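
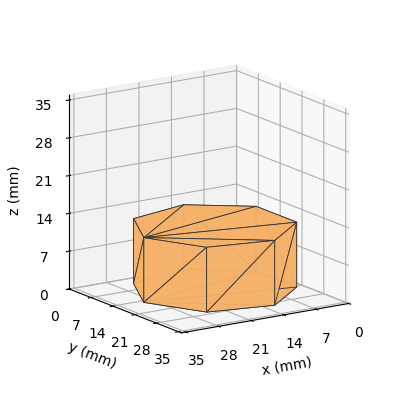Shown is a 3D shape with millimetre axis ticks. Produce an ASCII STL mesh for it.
Reading the render: the shape is a regular 7-sided prism (a cylinder approximated with 7 flat sides), circumscribed radius ≈ 15 mm, height ≈ 12 mm (dimensions read to the nearest mm from the axis ticks). For the STL, each face is triangulated and given an outward normal.

solid part
  facet normal 0.0000 0.0000 -1.0000
    outer loop
      vertex 11.662 29.624 0.000
      vertex 24.352 26.727 0.000
      vertex 30.000 15.000 0.000
    endloop
  endfacet
  facet normal 0.0000 0.0000 -1.0000
    outer loop
      vertex 1.485 21.508 0.000
      vertex 11.662 29.624 0.000
      vertex 30.000 15.000 0.000
    endloop
  endfacet
  facet normal 0.0000 0.0000 -1.0000
    outer loop
      vertex 1.485 8.492 0.000
      vertex 1.485 21.508 0.000
      vertex 30.000 15.000 0.000
    endloop
  endfacet
  facet normal 0.0000 0.0000 -1.0000
    outer loop
      vertex 11.662 0.376 0.000
      vertex 1.485 8.492 0.000
      vertex 30.000 15.000 0.000
    endloop
  endfacet
  facet normal 0.0000 0.0000 -1.0000
    outer loop
      vertex 24.352 3.273 0.000
      vertex 11.662 0.376 0.000
      vertex 30.000 15.000 0.000
    endloop
  endfacet
  facet normal 0.0000 0.0000 1.0000
    outer loop
      vertex 30.000 15.000 12.000
      vertex 24.352 26.727 12.000
      vertex 11.662 29.624 12.000
    endloop
  endfacet
  facet normal 0.0000 0.0000 1.0000
    outer loop
      vertex 30.000 15.000 12.000
      vertex 11.662 29.624 12.000
      vertex 1.485 21.508 12.000
    endloop
  endfacet
  facet normal 0.0000 0.0000 1.0000
    outer loop
      vertex 30.000 15.000 12.000
      vertex 1.485 21.508 12.000
      vertex 1.485 8.492 12.000
    endloop
  endfacet
  facet normal 0.0000 0.0000 1.0000
    outer loop
      vertex 30.000 15.000 12.000
      vertex 1.485 8.492 12.000
      vertex 11.662 0.376 12.000
    endloop
  endfacet
  facet normal 0.0000 0.0000 1.0000
    outer loop
      vertex 30.000 15.000 12.000
      vertex 11.662 0.376 12.000
      vertex 24.352 3.273 12.000
    endloop
  endfacet
  facet normal 0.9010 0.4339 0.0000
    outer loop
      vertex 30.000 15.000 0.000
      vertex 24.352 26.727 0.000
      vertex 24.352 26.727 12.000
    endloop
  endfacet
  facet normal 0.9010 0.4339 0.0000
    outer loop
      vertex 30.000 15.000 0.000
      vertex 24.352 26.727 12.000
      vertex 30.000 15.000 12.000
    endloop
  endfacet
  facet normal 0.2226 0.9749 0.0000
    outer loop
      vertex 24.352 26.727 0.000
      vertex 11.662 29.624 0.000
      vertex 11.662 29.624 12.000
    endloop
  endfacet
  facet normal 0.2226 0.9749 0.0000
    outer loop
      vertex 24.352 26.727 0.000
      vertex 11.662 29.624 12.000
      vertex 24.352 26.727 12.000
    endloop
  endfacet
  facet normal -0.6235 0.7818 0.0000
    outer loop
      vertex 11.662 29.624 0.000
      vertex 1.485 21.508 0.000
      vertex 1.485 21.508 12.000
    endloop
  endfacet
  facet normal -0.6235 0.7818 0.0000
    outer loop
      vertex 11.662 29.624 0.000
      vertex 1.485 21.508 12.000
      vertex 11.662 29.624 12.000
    endloop
  endfacet
  facet normal -1.0000 0.0000 0.0000
    outer loop
      vertex 1.485 21.508 0.000
      vertex 1.485 8.492 0.000
      vertex 1.485 8.492 12.000
    endloop
  endfacet
  facet normal -1.0000 0.0000 0.0000
    outer loop
      vertex 1.485 21.508 0.000
      vertex 1.485 8.492 12.000
      vertex 1.485 21.508 12.000
    endloop
  endfacet
  facet normal -0.6235 -0.7818 0.0000
    outer loop
      vertex 1.485 8.492 0.000
      vertex 11.662 0.376 0.000
      vertex 11.662 0.376 12.000
    endloop
  endfacet
  facet normal -0.6235 -0.7818 0.0000
    outer loop
      vertex 1.485 8.492 0.000
      vertex 11.662 0.376 12.000
      vertex 1.485 8.492 12.000
    endloop
  endfacet
  facet normal 0.2226 -0.9749 0.0000
    outer loop
      vertex 11.662 0.376 0.000
      vertex 24.352 3.273 0.000
      vertex 24.352 3.273 12.000
    endloop
  endfacet
  facet normal 0.2226 -0.9749 0.0000
    outer loop
      vertex 11.662 0.376 0.000
      vertex 24.352 3.273 12.000
      vertex 11.662 0.376 12.000
    endloop
  endfacet
  facet normal 0.9010 -0.4339 0.0000
    outer loop
      vertex 24.352 3.273 0.000
      vertex 30.000 15.000 0.000
      vertex 30.000 15.000 12.000
    endloop
  endfacet
  facet normal 0.9010 -0.4339 0.0000
    outer loop
      vertex 24.352 3.273 0.000
      vertex 30.000 15.000 12.000
      vertex 24.352 3.273 12.000
    endloop
  endfacet
endsolid part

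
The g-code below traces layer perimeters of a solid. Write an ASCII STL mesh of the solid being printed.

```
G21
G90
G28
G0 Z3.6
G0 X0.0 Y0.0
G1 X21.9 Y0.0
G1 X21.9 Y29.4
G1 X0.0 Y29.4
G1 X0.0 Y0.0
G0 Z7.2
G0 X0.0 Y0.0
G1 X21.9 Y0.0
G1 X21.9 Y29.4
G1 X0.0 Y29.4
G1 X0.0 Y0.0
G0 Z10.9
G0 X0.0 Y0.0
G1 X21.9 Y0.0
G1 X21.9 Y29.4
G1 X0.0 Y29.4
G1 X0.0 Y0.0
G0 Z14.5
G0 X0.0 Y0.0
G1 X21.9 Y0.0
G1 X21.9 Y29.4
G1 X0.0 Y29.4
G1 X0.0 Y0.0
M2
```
solid part
  facet normal 0.0000 0.0000 -1.0000
    outer loop
      vertex 21.9 29.4 0.0
      vertex 21.9 0.0 0.0
      vertex 0.0 0.0 0.0
    endloop
  endfacet
  facet normal 0.0000 0.0000 -1.0000
    outer loop
      vertex 0.0 29.4 0.0
      vertex 21.9 29.4 0.0
      vertex 0.0 0.0 0.0
    endloop
  endfacet
  facet normal 0.0000 0.0000 1.0000
    outer loop
      vertex 0.0 0.0 14.5
      vertex 21.9 0.0 14.5
      vertex 21.9 29.4 14.5
    endloop
  endfacet
  facet normal 0.0000 0.0000 1.0000
    outer loop
      vertex 0.0 0.0 14.5
      vertex 21.9 29.4 14.5
      vertex 0.0 29.4 14.5
    endloop
  endfacet
  facet normal 0.0000 -1.0000 0.0000
    outer loop
      vertex 0.0 0.0 0.0
      vertex 21.9 0.0 0.0
      vertex 21.9 0.0 14.5
    endloop
  endfacet
  facet normal 0.0000 -1.0000 0.0000
    outer loop
      vertex 0.0 0.0 0.0
      vertex 21.9 0.0 14.5
      vertex 0.0 0.0 14.5
    endloop
  endfacet
  facet normal 0.0000 1.0000 0.0000
    outer loop
      vertex 21.9 29.4 14.5
      vertex 21.9 29.4 0.0
      vertex 0.0 29.4 0.0
    endloop
  endfacet
  facet normal 0.0000 1.0000 0.0000
    outer loop
      vertex 0.0 29.4 14.5
      vertex 21.9 29.4 14.5
      vertex 0.0 29.4 0.0
    endloop
  endfacet
  facet normal -1.0000 0.0000 0.0000
    outer loop
      vertex 0.0 29.4 14.5
      vertex 0.0 29.4 0.0
      vertex 0.0 0.0 0.0
    endloop
  endfacet
  facet normal -1.0000 0.0000 0.0000
    outer loop
      vertex 0.0 0.0 14.5
      vertex 0.0 29.4 14.5
      vertex 0.0 0.0 0.0
    endloop
  endfacet
  facet normal 1.0000 0.0000 0.0000
    outer loop
      vertex 21.9 0.0 0.0
      vertex 21.9 29.4 0.0
      vertex 21.9 29.4 14.5
    endloop
  endfacet
  facet normal 1.0000 0.0000 0.0000
    outer loop
      vertex 21.9 0.0 0.0
      vertex 21.9 29.4 14.5
      vertex 21.9 0.0 14.5
    endloop
  endfacet
endsolid part

The G0 Z moves step by Δz≈3.6 mm. Every layer's G1 loop is the same polygon, so the solid is a straight extrusion of it from z=0 to z≈14.5. Closing with flat bottom and top caps and triangulating gives 12 facets — a rectangular box, roughly 21.9 × 29.4 mm footprint and 14.5 mm tall.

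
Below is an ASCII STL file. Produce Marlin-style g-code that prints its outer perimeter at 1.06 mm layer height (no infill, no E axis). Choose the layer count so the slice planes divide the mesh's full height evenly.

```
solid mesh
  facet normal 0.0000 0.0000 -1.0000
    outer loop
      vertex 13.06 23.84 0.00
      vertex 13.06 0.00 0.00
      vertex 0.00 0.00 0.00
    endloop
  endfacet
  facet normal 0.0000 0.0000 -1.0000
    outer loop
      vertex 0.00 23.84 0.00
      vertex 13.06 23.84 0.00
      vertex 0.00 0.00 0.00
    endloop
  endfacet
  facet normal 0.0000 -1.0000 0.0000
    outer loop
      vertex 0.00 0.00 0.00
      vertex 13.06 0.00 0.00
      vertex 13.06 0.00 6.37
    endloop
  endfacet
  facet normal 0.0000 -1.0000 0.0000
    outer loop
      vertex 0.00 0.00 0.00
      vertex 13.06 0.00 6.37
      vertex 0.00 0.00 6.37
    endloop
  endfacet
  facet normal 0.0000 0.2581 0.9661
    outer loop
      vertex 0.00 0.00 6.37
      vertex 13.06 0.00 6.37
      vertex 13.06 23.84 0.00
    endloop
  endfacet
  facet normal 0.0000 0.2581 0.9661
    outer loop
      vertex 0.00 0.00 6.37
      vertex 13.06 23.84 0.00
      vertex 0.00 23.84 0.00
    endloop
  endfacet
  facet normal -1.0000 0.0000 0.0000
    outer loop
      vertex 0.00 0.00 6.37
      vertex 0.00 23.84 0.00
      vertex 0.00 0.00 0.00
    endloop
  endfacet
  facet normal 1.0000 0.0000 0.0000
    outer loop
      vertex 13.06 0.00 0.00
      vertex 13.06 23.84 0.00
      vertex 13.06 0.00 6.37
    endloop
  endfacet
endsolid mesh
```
; perimeter-only toolpath
G21 ; units = mm
G90 ; absolute positioning
G28 ; home
; layer 1
G0 Z1.06
G0 X0.00 Y0.00
G1 X13.06 Y0.00
G1 X13.06 Y19.87
G1 X0.00 Y19.87
G1 X0.00 Y0.00
; layer 2
G0 Z2.12
G0 X0.00 Y0.00
G1 X13.06 Y0.00
G1 X13.06 Y15.89
G1 X0.00 Y15.89
G1 X0.00 Y0.00
; layer 3
G0 Z3.19
G0 X0.00 Y0.00
G1 X13.06 Y0.00
G1 X13.06 Y11.92
G1 X0.00 Y11.92
G1 X0.00 Y0.00
; layer 4
G0 Z4.25
G0 X0.00 Y0.00
G1 X13.06 Y0.00
G1 X13.06 Y7.95
G1 X0.00 Y7.95
G1 X0.00 Y0.00
; layer 5
G0 Z5.31
G0 X0.00 Y0.00
G1 X13.06 Y0.00
G1 X13.06 Y3.97
G1 X0.00 Y3.97
G1 X0.00 Y0.00
M2 ; end

The solid is a wedge (ramp): 13.1 × 23.8 mm base, rising to 6.37 mm along the y=0 edge and sloping linearly to z=0 at y=23.8. Slicing at Δz = 1.06 mm — 6 equal slices spanning the solid's height, so layer i sits at z = i·h/6 — gives 5 non-empty perimeters. Each is a 4-segment closed polygon; G0 lifts to the layer z and rapids to the start vertex, then G1 traces the edges. The cross-section shrinks linearly with z (the slice at the apex is degenerate and omitted).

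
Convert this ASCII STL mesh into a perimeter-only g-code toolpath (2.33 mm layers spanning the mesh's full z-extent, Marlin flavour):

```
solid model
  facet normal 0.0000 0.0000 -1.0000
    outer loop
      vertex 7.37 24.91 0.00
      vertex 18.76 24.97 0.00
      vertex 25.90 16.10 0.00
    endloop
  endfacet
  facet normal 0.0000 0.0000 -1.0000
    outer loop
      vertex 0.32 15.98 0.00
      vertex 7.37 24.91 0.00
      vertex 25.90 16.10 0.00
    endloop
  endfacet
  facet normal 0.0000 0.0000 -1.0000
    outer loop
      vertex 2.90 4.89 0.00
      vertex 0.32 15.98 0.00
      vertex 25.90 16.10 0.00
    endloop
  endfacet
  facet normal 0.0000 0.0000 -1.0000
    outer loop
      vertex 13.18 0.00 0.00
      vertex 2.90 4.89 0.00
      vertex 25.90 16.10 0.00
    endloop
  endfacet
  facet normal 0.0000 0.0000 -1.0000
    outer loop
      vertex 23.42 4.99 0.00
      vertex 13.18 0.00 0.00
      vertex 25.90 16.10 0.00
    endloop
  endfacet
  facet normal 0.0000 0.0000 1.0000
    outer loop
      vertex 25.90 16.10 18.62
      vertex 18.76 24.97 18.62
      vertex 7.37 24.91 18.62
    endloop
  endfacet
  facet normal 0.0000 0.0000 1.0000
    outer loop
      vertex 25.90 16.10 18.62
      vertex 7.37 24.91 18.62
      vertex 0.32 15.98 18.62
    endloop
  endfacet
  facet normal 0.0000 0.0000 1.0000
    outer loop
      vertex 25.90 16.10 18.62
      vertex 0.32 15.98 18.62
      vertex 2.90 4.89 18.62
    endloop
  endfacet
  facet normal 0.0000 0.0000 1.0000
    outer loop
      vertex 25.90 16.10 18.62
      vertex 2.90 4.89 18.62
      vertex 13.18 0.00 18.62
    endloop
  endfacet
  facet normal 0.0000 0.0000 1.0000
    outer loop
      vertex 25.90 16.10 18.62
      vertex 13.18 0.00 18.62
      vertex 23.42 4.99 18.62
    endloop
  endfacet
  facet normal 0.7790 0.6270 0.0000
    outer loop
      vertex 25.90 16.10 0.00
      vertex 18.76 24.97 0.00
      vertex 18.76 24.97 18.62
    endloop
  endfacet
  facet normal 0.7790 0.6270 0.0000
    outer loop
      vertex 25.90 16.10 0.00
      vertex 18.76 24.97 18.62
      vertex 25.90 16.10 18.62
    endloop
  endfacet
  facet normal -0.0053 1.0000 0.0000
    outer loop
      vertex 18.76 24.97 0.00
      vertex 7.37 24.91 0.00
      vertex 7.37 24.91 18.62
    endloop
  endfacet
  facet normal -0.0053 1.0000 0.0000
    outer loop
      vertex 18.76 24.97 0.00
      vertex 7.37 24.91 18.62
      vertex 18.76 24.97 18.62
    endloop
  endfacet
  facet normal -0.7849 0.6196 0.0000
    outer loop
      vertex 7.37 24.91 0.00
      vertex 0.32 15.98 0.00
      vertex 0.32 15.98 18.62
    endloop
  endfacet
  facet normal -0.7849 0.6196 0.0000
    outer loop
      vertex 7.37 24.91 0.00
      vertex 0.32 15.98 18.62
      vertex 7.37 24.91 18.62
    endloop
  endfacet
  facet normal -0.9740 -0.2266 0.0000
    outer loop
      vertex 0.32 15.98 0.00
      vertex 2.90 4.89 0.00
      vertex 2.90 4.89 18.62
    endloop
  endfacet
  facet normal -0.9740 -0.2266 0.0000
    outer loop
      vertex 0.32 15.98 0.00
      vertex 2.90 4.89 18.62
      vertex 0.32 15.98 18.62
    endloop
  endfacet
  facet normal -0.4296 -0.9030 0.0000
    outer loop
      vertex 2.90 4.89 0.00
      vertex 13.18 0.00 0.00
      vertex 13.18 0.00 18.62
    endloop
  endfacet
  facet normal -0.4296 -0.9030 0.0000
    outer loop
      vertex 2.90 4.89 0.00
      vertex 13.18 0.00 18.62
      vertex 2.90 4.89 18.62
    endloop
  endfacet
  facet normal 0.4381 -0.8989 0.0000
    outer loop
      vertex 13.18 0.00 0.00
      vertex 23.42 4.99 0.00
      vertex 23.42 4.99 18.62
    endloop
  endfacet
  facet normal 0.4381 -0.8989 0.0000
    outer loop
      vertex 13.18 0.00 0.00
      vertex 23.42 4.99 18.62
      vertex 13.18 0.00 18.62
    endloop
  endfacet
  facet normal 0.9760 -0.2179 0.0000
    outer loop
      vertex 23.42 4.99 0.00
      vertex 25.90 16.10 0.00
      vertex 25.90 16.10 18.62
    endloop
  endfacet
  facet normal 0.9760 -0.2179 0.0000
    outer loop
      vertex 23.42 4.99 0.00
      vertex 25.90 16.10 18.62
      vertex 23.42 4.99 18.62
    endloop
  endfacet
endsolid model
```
; perimeter-only toolpath
G21 ; units = mm
G90 ; absolute positioning
G28 ; home
; layer 1
G0 Z2.33
G0 X25.90 Y16.10
G1 X18.76 Y24.97
G1 X7.37 Y24.91
G1 X0.32 Y15.98
G1 X2.90 Y4.89
G1 X13.18 Y0.00
G1 X23.42 Y4.99
G1 X25.90 Y16.10
; layer 2
G0 Z4.66
G0 X25.90 Y16.10
G1 X18.76 Y24.97
G1 X7.37 Y24.91
G1 X0.32 Y15.98
G1 X2.90 Y4.89
G1 X13.18 Y0.00
G1 X23.42 Y4.99
G1 X25.90 Y16.10
; layer 3
G0 Z6.98
G0 X25.90 Y16.10
G1 X18.76 Y24.97
G1 X7.37 Y24.91
G1 X0.32 Y15.98
G1 X2.90 Y4.89
G1 X13.18 Y0.00
G1 X23.42 Y4.99
G1 X25.90 Y16.10
; layer 4
G0 Z9.31
G0 X25.90 Y16.10
G1 X18.76 Y24.97
G1 X7.37 Y24.91
G1 X0.32 Y15.98
G1 X2.90 Y4.89
G1 X13.18 Y0.00
G1 X23.42 Y4.99
G1 X25.90 Y16.10
; layer 5
G0 Z11.64
G0 X25.90 Y16.10
G1 X18.76 Y24.97
G1 X7.37 Y24.91
G1 X0.32 Y15.98
G1 X2.90 Y4.89
G1 X13.18 Y0.00
G1 X23.42 Y4.99
G1 X25.90 Y16.10
; layer 6
G0 Z13.96
G0 X25.90 Y16.10
G1 X18.76 Y24.97
G1 X7.37 Y24.91
G1 X0.32 Y15.98
G1 X2.90 Y4.89
G1 X13.18 Y0.00
G1 X23.42 Y4.99
G1 X25.90 Y16.10
; layer 7
G0 Z16.29
G0 X25.90 Y16.10
G1 X18.76 Y24.97
G1 X7.37 Y24.91
G1 X0.32 Y15.98
G1 X2.90 Y4.89
G1 X13.18 Y0.00
G1 X23.42 Y4.99
G1 X25.90 Y16.10
; layer 8
G0 Z18.62
G0 X25.90 Y16.10
G1 X18.76 Y24.97
G1 X7.37 Y24.91
G1 X0.32 Y15.98
G1 X2.90 Y4.89
G1 X13.18 Y0.00
G1 X23.42 Y4.99
G1 X25.90 Y16.10
M2 ; end

The solid is a regular 7-sided prism (a cylinder approximated with 7 flat sides), circumscribed radius ≈ 13.1 mm, height ≈ 18.6 mm. Slicing at Δz = 2.33 mm — 8 equal slices spanning the solid's height, so layer i sits at z = i·h/8 — gives 8 non-empty perimeters. Each is a 7-segment closed polygon; G0 lifts to the layer z and rapids to the start vertex, then G1 traces the edges.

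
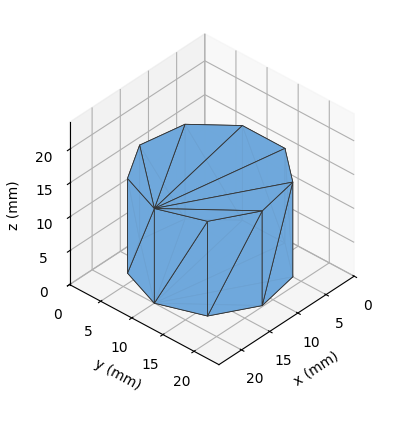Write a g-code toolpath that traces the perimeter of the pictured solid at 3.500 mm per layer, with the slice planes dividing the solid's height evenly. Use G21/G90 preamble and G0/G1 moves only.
Reading the render: the shape is a regular 9-sided prism (a cylinder approximated with 9 flat sides), circumscribed radius ≈ 10 mm, height ≈ 14 mm (dimensions read to the nearest mm from the axis ticks). For the g-code, the solid's height is divided into equal slices at the stated Δz and each level perimeter traced with G1 moves after a G0 lift.

; perimeter-only toolpath
G21 ; units = mm
G90 ; absolute positioning
G28 ; home
; layer 1
G0 Z3.500
G0 X20.000 Y10.000
G1 X17.660 Y16.428
G1 X11.736 Y19.848
G1 X5.000 Y18.660
G1 X0.603 Y13.420
G1 X0.603 Y6.580
G1 X5.000 Y1.340
G1 X11.736 Y0.152
G1 X17.660 Y3.572
G1 X20.000 Y10.000
; layer 2
G0 Z7.000
G0 X20.000 Y10.000
G1 X17.660 Y16.428
G1 X11.736 Y19.848
G1 X5.000 Y18.660
G1 X0.603 Y13.420
G1 X0.603 Y6.580
G1 X5.000 Y1.340
G1 X11.736 Y0.152
G1 X17.660 Y3.572
G1 X20.000 Y10.000
; layer 3
G0 Z10.500
G0 X20.000 Y10.000
G1 X17.660 Y16.428
G1 X11.736 Y19.848
G1 X5.000 Y18.660
G1 X0.603 Y13.420
G1 X0.603 Y6.580
G1 X5.000 Y1.340
G1 X11.736 Y0.152
G1 X17.660 Y3.572
G1 X20.000 Y10.000
; layer 4
G0 Z14.000
G0 X20.000 Y10.000
G1 X17.660 Y16.428
G1 X11.736 Y19.848
G1 X5.000 Y18.660
G1 X0.603 Y13.420
G1 X0.603 Y6.580
G1 X5.000 Y1.340
G1 X11.736 Y0.152
G1 X17.660 Y3.572
G1 X20.000 Y10.000
M2 ; end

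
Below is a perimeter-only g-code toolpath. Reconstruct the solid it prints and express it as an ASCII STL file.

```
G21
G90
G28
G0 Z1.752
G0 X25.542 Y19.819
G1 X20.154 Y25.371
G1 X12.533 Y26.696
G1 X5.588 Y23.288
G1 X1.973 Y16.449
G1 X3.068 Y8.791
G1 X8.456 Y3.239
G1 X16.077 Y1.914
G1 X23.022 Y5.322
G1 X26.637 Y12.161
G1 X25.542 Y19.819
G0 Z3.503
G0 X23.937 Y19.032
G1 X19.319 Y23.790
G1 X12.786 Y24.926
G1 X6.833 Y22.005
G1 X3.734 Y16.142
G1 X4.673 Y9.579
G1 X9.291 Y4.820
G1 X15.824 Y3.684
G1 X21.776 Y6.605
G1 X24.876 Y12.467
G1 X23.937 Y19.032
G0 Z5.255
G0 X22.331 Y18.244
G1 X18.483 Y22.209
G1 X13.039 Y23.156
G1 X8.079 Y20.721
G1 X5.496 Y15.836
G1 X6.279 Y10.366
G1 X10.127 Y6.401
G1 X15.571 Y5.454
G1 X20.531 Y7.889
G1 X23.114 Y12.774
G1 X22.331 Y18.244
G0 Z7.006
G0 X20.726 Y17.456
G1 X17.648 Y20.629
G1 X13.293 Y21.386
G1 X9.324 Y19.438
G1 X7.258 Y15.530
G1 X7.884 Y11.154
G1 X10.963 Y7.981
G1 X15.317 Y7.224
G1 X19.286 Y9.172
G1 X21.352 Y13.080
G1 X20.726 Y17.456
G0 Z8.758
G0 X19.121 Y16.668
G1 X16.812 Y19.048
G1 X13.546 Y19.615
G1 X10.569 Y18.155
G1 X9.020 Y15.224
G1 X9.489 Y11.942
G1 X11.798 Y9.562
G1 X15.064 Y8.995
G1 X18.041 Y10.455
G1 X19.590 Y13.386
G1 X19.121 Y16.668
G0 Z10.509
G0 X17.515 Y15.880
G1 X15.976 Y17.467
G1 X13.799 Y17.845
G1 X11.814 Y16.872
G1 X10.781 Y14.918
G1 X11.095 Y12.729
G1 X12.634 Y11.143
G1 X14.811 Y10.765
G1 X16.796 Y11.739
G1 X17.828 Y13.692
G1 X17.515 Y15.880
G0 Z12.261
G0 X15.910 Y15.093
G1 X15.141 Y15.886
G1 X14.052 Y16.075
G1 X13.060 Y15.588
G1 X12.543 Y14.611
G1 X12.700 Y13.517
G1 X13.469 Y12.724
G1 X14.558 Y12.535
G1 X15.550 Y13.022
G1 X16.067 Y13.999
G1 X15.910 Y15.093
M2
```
solid part
  facet normal 0.0000 0.0000 -1.0000
    outer loop
      vertex 12.280 28.466 0.000
      vertex 20.990 26.952 0.000
      vertex 27.147 20.607 0.000
    endloop
  endfacet
  facet normal 0.0000 0.0000 -1.0000
    outer loop
      vertex 4.343 24.571 0.000
      vertex 12.280 28.466 0.000
      vertex 27.147 20.607 0.000
    endloop
  endfacet
  facet normal 0.0000 0.0000 -1.0000
    outer loop
      vertex 0.211 16.755 0.000
      vertex 4.343 24.571 0.000
      vertex 27.147 20.607 0.000
    endloop
  endfacet
  facet normal 0.0000 0.0000 -1.0000
    outer loop
      vertex 1.463 8.003 0.000
      vertex 0.211 16.755 0.000
      vertex 27.147 20.607 0.000
    endloop
  endfacet
  facet normal 0.0000 0.0000 -1.0000
    outer loop
      vertex 7.620 1.658 0.000
      vertex 1.463 8.003 0.000
      vertex 27.147 20.607 0.000
    endloop
  endfacet
  facet normal 0.0000 0.0000 -1.0000
    outer loop
      vertex 16.330 0.144 0.000
      vertex 7.620 1.658 0.000
      vertex 27.147 20.607 0.000
    endloop
  endfacet
  facet normal 0.0000 0.0000 -1.0000
    outer loop
      vertex 24.267 4.039 0.000
      vertex 16.330 0.144 0.000
      vertex 27.147 20.607 0.000
    endloop
  endfacet
  facet normal 0.0000 0.0000 -1.0000
    outer loop
      vertex 28.399 11.855 0.000
      vertex 24.267 4.039 0.000
      vertex 27.147 20.607 0.000
    endloop
  endfacet
  facet normal 0.5149 0.4996 0.6966
    outer loop
      vertex 27.147 20.607 0.000
      vertex 20.990 26.952 0.000
      vertex 14.305 14.305 14.012
    endloop
  endfacet
  facet normal 0.1229 0.7069 0.6966
    outer loop
      vertex 20.990 26.952 0.000
      vertex 12.280 28.466 0.000
      vertex 14.305 14.305 14.012
    endloop
  endfacet
  facet normal -0.3161 0.6441 0.6966
    outer loop
      vertex 12.280 28.466 0.000
      vertex 4.343 24.571 0.000
      vertex 14.305 14.305 14.012
    endloop
  endfacet
  facet normal -0.6343 0.3353 0.6966
    outer loop
      vertex 4.343 24.571 0.000
      vertex 0.211 16.755 0.000
      vertex 14.305 14.305 14.012
    endloop
  endfacet
  facet normal -0.7102 -0.1016 0.6966
    outer loop
      vertex 0.211 16.755 0.000
      vertex 1.463 8.003 0.000
      vertex 14.305 14.305 14.012
    endloop
  endfacet
  facet normal -0.5149 -0.4996 0.6966
    outer loop
      vertex 1.463 8.003 0.000
      vertex 7.620 1.658 0.000
      vertex 14.305 14.305 14.012
    endloop
  endfacet
  facet normal -0.1229 -0.7069 0.6966
    outer loop
      vertex 7.620 1.658 0.000
      vertex 16.330 0.144 0.000
      vertex 14.305 14.305 14.012
    endloop
  endfacet
  facet normal 0.3161 -0.6441 0.6966
    outer loop
      vertex 16.330 0.144 0.000
      vertex 24.267 4.039 0.000
      vertex 14.305 14.305 14.012
    endloop
  endfacet
  facet normal 0.6343 -0.3353 0.6966
    outer loop
      vertex 24.267 4.039 0.000
      vertex 28.399 11.855 0.000
      vertex 14.305 14.305 14.012
    endloop
  endfacet
  facet normal 0.7102 0.1016 0.6966
    outer loop
      vertex 28.399 11.855 0.000
      vertex 27.147 20.607 0.000
      vertex 14.305 14.305 14.012
    endloop
  endfacet
endsolid part

The G0 Z moves step by Δz≈1.752 mm. The G1 loops shrink linearly with z, so the solid tapers from its base footprint up to z≈14. Closing with a flat bottom cap and the tapered top and triangulating gives 18 facets — a regular 10-sided pyramid, base circumscribed radius ≈ 14.3 mm, apex at z ≈ 14 mm.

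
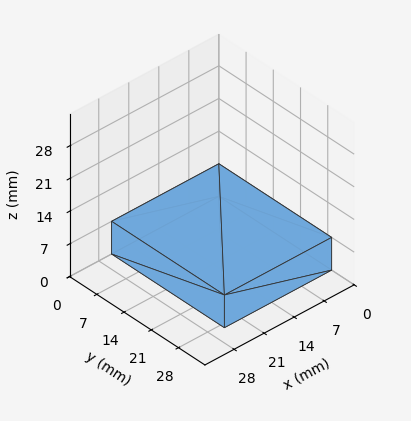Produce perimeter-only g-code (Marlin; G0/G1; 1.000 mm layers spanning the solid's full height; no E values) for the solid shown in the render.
Reading the render: the shape is a rectangular box, roughly 25 × 29 mm footprint and 7 mm tall (dimensions read to the nearest mm from the axis ticks). For the g-code, the solid's height is divided into equal slices at the stated Δz and each level perimeter traced with G1 moves after a G0 lift.

; perimeter-only toolpath
G21 ; units = mm
G90 ; absolute positioning
G28 ; home
; layer 1
G0 Z1.000
G0 X0.000 Y0.000
G1 X25.000 Y0.000
G1 X25.000 Y29.000
G1 X0.000 Y29.000
G1 X0.000 Y0.000
; layer 2
G0 Z2.000
G0 X0.000 Y0.000
G1 X25.000 Y0.000
G1 X25.000 Y29.000
G1 X0.000 Y29.000
G1 X0.000 Y0.000
; layer 3
G0 Z3.000
G0 X0.000 Y0.000
G1 X25.000 Y0.000
G1 X25.000 Y29.000
G1 X0.000 Y29.000
G1 X0.000 Y0.000
; layer 4
G0 Z4.000
G0 X0.000 Y0.000
G1 X25.000 Y0.000
G1 X25.000 Y29.000
G1 X0.000 Y29.000
G1 X0.000 Y0.000
; layer 5
G0 Z5.000
G0 X0.000 Y0.000
G1 X25.000 Y0.000
G1 X25.000 Y29.000
G1 X0.000 Y29.000
G1 X0.000 Y0.000
; layer 6
G0 Z6.000
G0 X0.000 Y0.000
G1 X25.000 Y0.000
G1 X25.000 Y29.000
G1 X0.000 Y29.000
G1 X0.000 Y0.000
; layer 7
G0 Z7.000
G0 X0.000 Y0.000
G1 X25.000 Y0.000
G1 X25.000 Y29.000
G1 X0.000 Y29.000
G1 X0.000 Y0.000
M2 ; end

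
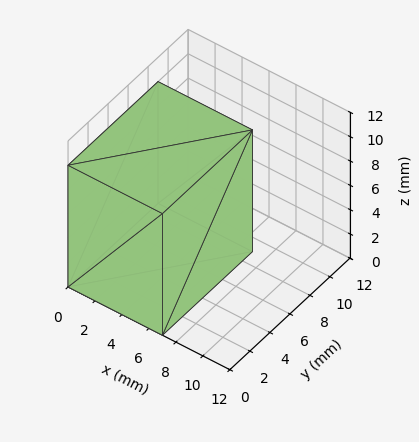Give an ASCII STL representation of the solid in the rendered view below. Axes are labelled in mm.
Reading the render: the shape is a rectangular box, roughly 7 × 9 mm footprint and 10 mm tall (dimensions read to the nearest mm from the axis ticks). For the STL, each face is triangulated and given an outward normal.

solid part
  facet normal 0.0000 0.0000 -1.0000
    outer loop
      vertex 7.0 9.0 0.0
      vertex 7.0 0.0 0.0
      vertex 0.0 0.0 0.0
    endloop
  endfacet
  facet normal 0.0000 0.0000 -1.0000
    outer loop
      vertex 0.0 9.0 0.0
      vertex 7.0 9.0 0.0
      vertex 0.0 0.0 0.0
    endloop
  endfacet
  facet normal 0.0000 0.0000 1.0000
    outer loop
      vertex 0.0 0.0 10.0
      vertex 7.0 0.0 10.0
      vertex 7.0 9.0 10.0
    endloop
  endfacet
  facet normal 0.0000 0.0000 1.0000
    outer loop
      vertex 0.0 0.0 10.0
      vertex 7.0 9.0 10.0
      vertex 0.0 9.0 10.0
    endloop
  endfacet
  facet normal 0.0000 -1.0000 0.0000
    outer loop
      vertex 0.0 0.0 0.0
      vertex 7.0 0.0 0.0
      vertex 7.0 0.0 10.0
    endloop
  endfacet
  facet normal 0.0000 -1.0000 0.0000
    outer loop
      vertex 0.0 0.0 0.0
      vertex 7.0 0.0 10.0
      vertex 0.0 0.0 10.0
    endloop
  endfacet
  facet normal 0.0000 1.0000 0.0000
    outer loop
      vertex 7.0 9.0 10.0
      vertex 7.0 9.0 0.0
      vertex 0.0 9.0 0.0
    endloop
  endfacet
  facet normal 0.0000 1.0000 0.0000
    outer loop
      vertex 0.0 9.0 10.0
      vertex 7.0 9.0 10.0
      vertex 0.0 9.0 0.0
    endloop
  endfacet
  facet normal -1.0000 0.0000 0.0000
    outer loop
      vertex 0.0 9.0 10.0
      vertex 0.0 9.0 0.0
      vertex 0.0 0.0 0.0
    endloop
  endfacet
  facet normal -1.0000 0.0000 0.0000
    outer loop
      vertex 0.0 0.0 10.0
      vertex 0.0 9.0 10.0
      vertex 0.0 0.0 0.0
    endloop
  endfacet
  facet normal 1.0000 0.0000 0.0000
    outer loop
      vertex 7.0 0.0 0.0
      vertex 7.0 9.0 0.0
      vertex 7.0 9.0 10.0
    endloop
  endfacet
  facet normal 1.0000 0.0000 0.0000
    outer loop
      vertex 7.0 0.0 0.0
      vertex 7.0 9.0 10.0
      vertex 7.0 0.0 10.0
    endloop
  endfacet
endsolid part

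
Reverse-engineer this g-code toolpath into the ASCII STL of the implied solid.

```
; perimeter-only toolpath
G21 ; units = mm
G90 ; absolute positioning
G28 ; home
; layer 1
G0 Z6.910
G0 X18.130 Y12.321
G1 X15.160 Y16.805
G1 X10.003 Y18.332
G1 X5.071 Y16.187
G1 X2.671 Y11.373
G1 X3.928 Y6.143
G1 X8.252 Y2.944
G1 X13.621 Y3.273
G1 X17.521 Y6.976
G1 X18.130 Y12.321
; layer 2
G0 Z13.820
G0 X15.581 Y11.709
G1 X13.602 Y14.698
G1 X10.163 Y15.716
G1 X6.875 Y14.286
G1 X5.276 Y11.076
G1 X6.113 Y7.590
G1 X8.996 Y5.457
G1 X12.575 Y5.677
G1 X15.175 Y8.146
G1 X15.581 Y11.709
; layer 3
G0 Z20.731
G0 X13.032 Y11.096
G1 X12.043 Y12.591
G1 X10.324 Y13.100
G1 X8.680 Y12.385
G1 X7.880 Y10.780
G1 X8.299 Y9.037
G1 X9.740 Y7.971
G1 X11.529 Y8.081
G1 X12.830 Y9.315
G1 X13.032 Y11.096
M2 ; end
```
solid part
  facet normal 0.0000 0.0000 -1.0000
    outer loop
      vertex 9.843 20.948 0.000
      vertex 16.719 18.912 0.000
      vertex 20.678 12.933 0.000
    endloop
  endfacet
  facet normal 0.0000 0.0000 -1.0000
    outer loop
      vertex 3.266 18.088 0.000
      vertex 9.843 20.948 0.000
      vertex 20.678 12.933 0.000
    endloop
  endfacet
  facet normal 0.0000 0.0000 -1.0000
    outer loop
      vertex 0.067 11.669 0.000
      vertex 3.266 18.088 0.000
      vertex 20.678 12.933 0.000
    endloop
  endfacet
  facet normal 0.0000 0.0000 -1.0000
    outer loop
      vertex 1.742 4.696 0.000
      vertex 0.067 11.669 0.000
      vertex 20.678 12.933 0.000
    endloop
  endfacet
  facet normal 0.0000 0.0000 -1.0000
    outer loop
      vertex 7.508 0.431 0.000
      vertex 1.742 4.696 0.000
      vertex 20.678 12.933 0.000
    endloop
  endfacet
  facet normal 0.0000 0.0000 -1.0000
    outer loop
      vertex 14.666 0.870 0.000
      vertex 7.508 0.431 0.000
      vertex 20.678 12.933 0.000
    endloop
  endfacet
  facet normal 0.0000 0.0000 -1.0000
    outer loop
      vertex 19.867 5.807 0.000
      vertex 14.666 0.870 0.000
      vertex 20.678 12.933 0.000
    endloop
  endfacet
  facet normal 0.7854 0.5200 0.3357
    outer loop
      vertex 20.678 12.933 0.000
      vertex 16.719 18.912 0.000
      vertex 10.484 10.484 27.641
    endloop
  endfacet
  facet normal 0.2674 0.9032 0.3357
    outer loop
      vertex 16.719 18.912 0.000
      vertex 9.843 20.948 0.000
      vertex 10.484 10.484 27.641
    endloop
  endfacet
  facet normal -0.3756 0.8638 0.3357
    outer loop
      vertex 9.843 20.948 0.000
      vertex 3.266 18.088 0.000
      vertex 10.484 10.484 27.641
    endloop
  endfacet
  facet normal -0.8431 0.4202 0.3357
    outer loop
      vertex 3.266 18.088 0.000
      vertex 0.067 11.669 0.000
      vertex 10.484 10.484 27.641
    endloop
  endfacet
  facet normal -0.9159 -0.2200 0.3357
    outer loop
      vertex 0.067 11.669 0.000
      vertex 1.742 4.696 0.000
      vertex 10.484 10.484 27.641
    endloop
  endfacet
  facet normal -0.5602 -0.7573 0.3357
    outer loop
      vertex 1.742 4.696 0.000
      vertex 7.508 0.431 0.000
      vertex 10.484 10.484 27.641
    endloop
  endfacet
  facet normal 0.0577 -0.9402 0.3357
    outer loop
      vertex 7.508 0.431 0.000
      vertex 14.666 0.870 0.000
      vertex 10.484 10.484 27.641
    endloop
  endfacet
  facet normal 0.6485 -0.6832 0.3357
    outer loop
      vertex 14.666 0.870 0.000
      vertex 19.867 5.807 0.000
      vertex 10.484 10.484 27.641
    endloop
  endfacet
  facet normal 0.9359 -0.1065 0.3357
    outer loop
      vertex 19.867 5.807 0.000
      vertex 20.678 12.933 0.000
      vertex 10.484 10.484 27.641
    endloop
  endfacet
endsolid part

The G0 Z moves step by Δz≈6.910 mm. The G1 loops shrink linearly with z, so the solid tapers from its base footprint up to z≈27.6. Closing with a flat bottom cap and the tapered top and triangulating gives 16 facets — a regular 9-sided pyramid, base circumscribed radius ≈ 10.5 mm, apex at z ≈ 27.6 mm.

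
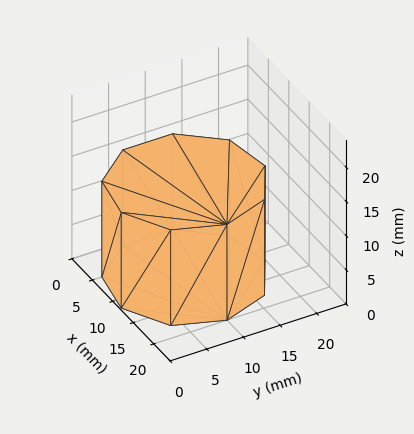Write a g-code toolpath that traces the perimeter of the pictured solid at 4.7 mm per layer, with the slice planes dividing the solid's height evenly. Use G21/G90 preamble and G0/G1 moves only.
Reading the render: the shape is a regular 9-sided prism (a cylinder approximated with 9 flat sides), circumscribed radius ≈ 10 mm, height ≈ 14 mm (dimensions read to the nearest mm from the axis ticks). For the g-code, the solid's height is divided into equal slices at the stated Δz and each level perimeter traced with G1 moves after a G0 lift.

; perimeter-only toolpath
G21 ; units = mm
G90 ; absolute positioning
G28 ; home
; layer 1
G0 Z4.7
G0 X20.0 Y10.0
G1 X17.7 Y16.4
G1 X11.7 Y19.8
G1 X5.0 Y18.7
G1 X0.6 Y13.4
G1 X0.6 Y6.6
G1 X5.0 Y1.3
G1 X11.7 Y0.2
G1 X17.7 Y3.6
G1 X20.0 Y10.0
; layer 2
G0 Z9.3
G0 X20.0 Y10.0
G1 X17.7 Y16.4
G1 X11.7 Y19.8
G1 X5.0 Y18.7
G1 X0.6 Y13.4
G1 X0.6 Y6.6
G1 X5.0 Y1.3
G1 X11.7 Y0.2
G1 X17.7 Y3.6
G1 X20.0 Y10.0
; layer 3
G0 Z14.0
G0 X20.0 Y10.0
G1 X17.7 Y16.4
G1 X11.7 Y19.8
G1 X5.0 Y18.7
G1 X0.6 Y13.4
G1 X0.6 Y6.6
G1 X5.0 Y1.3
G1 X11.7 Y0.2
G1 X17.7 Y3.6
G1 X20.0 Y10.0
M2 ; end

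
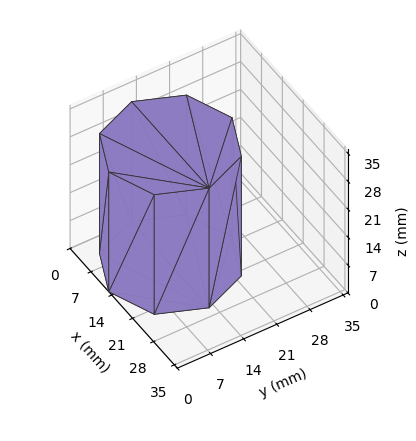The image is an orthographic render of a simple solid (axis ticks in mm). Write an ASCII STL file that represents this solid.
Reading the render: the shape is a regular 8-sided prism (a cylinder approximated with 8 flat sides), circumscribed radius ≈ 13 mm, height ≈ 30 mm (dimensions read to the nearest mm from the axis ticks). For the STL, each face is triangulated and given an outward normal.

solid part
  facet normal 0.0000 0.0000 -1.0000
    outer loop
      vertex 13.00 26.00 0.00
      vertex 22.19 22.19 0.00
      vertex 26.00 13.00 0.00
    endloop
  endfacet
  facet normal 0.0000 0.0000 -1.0000
    outer loop
      vertex 3.81 22.19 0.00
      vertex 13.00 26.00 0.00
      vertex 26.00 13.00 0.00
    endloop
  endfacet
  facet normal 0.0000 0.0000 -1.0000
    outer loop
      vertex 0.00 13.00 0.00
      vertex 3.81 22.19 0.00
      vertex 26.00 13.00 0.00
    endloop
  endfacet
  facet normal 0.0000 0.0000 -1.0000
    outer loop
      vertex 3.81 3.81 0.00
      vertex 0.00 13.00 0.00
      vertex 26.00 13.00 0.00
    endloop
  endfacet
  facet normal 0.0000 0.0000 -1.0000
    outer loop
      vertex 13.00 0.00 0.00
      vertex 3.81 3.81 0.00
      vertex 26.00 13.00 0.00
    endloop
  endfacet
  facet normal 0.0000 0.0000 -1.0000
    outer loop
      vertex 22.19 3.81 0.00
      vertex 13.00 0.00 0.00
      vertex 26.00 13.00 0.00
    endloop
  endfacet
  facet normal 0.0000 0.0000 1.0000
    outer loop
      vertex 26.00 13.00 30.00
      vertex 22.19 22.19 30.00
      vertex 13.00 26.00 30.00
    endloop
  endfacet
  facet normal 0.0000 0.0000 1.0000
    outer loop
      vertex 26.00 13.00 30.00
      vertex 13.00 26.00 30.00
      vertex 3.81 22.19 30.00
    endloop
  endfacet
  facet normal 0.0000 0.0000 1.0000
    outer loop
      vertex 26.00 13.00 30.00
      vertex 3.81 22.19 30.00
      vertex 0.00 13.00 30.00
    endloop
  endfacet
  facet normal 0.0000 0.0000 1.0000
    outer loop
      vertex 26.00 13.00 30.00
      vertex 0.00 13.00 30.00
      vertex 3.81 3.81 30.00
    endloop
  endfacet
  facet normal 0.0000 0.0000 1.0000
    outer loop
      vertex 26.00 13.00 30.00
      vertex 3.81 3.81 30.00
      vertex 13.00 0.00 30.00
    endloop
  endfacet
  facet normal 0.0000 0.0000 1.0000
    outer loop
      vertex 26.00 13.00 30.00
      vertex 13.00 0.00 30.00
      vertex 22.19 3.81 30.00
    endloop
  endfacet
  facet normal 0.9238 0.3830 0.0000
    outer loop
      vertex 26.00 13.00 0.00
      vertex 22.19 22.19 0.00
      vertex 22.19 22.19 30.00
    endloop
  endfacet
  facet normal 0.9238 0.3830 0.0000
    outer loop
      vertex 26.00 13.00 0.00
      vertex 22.19 22.19 30.00
      vertex 26.00 13.00 30.00
    endloop
  endfacet
  facet normal 0.3830 0.9238 0.0000
    outer loop
      vertex 22.19 22.19 0.00
      vertex 13.00 26.00 0.00
      vertex 13.00 26.00 30.00
    endloop
  endfacet
  facet normal 0.3830 0.9238 0.0000
    outer loop
      vertex 22.19 22.19 0.00
      vertex 13.00 26.00 30.00
      vertex 22.19 22.19 30.00
    endloop
  endfacet
  facet normal -0.3830 0.9238 0.0000
    outer loop
      vertex 13.00 26.00 0.00
      vertex 3.81 22.19 0.00
      vertex 3.81 22.19 30.00
    endloop
  endfacet
  facet normal -0.3830 0.9238 0.0000
    outer loop
      vertex 13.00 26.00 0.00
      vertex 3.81 22.19 30.00
      vertex 13.00 26.00 30.00
    endloop
  endfacet
  facet normal -0.9238 0.3830 0.0000
    outer loop
      vertex 3.81 22.19 0.00
      vertex 0.00 13.00 0.00
      vertex 0.00 13.00 30.00
    endloop
  endfacet
  facet normal -0.9238 0.3830 0.0000
    outer loop
      vertex 3.81 22.19 0.00
      vertex 0.00 13.00 30.00
      vertex 3.81 22.19 30.00
    endloop
  endfacet
  facet normal -0.9238 -0.3830 0.0000
    outer loop
      vertex 0.00 13.00 0.00
      vertex 3.81 3.81 0.00
      vertex 3.81 3.81 30.00
    endloop
  endfacet
  facet normal -0.9238 -0.3830 0.0000
    outer loop
      vertex 0.00 13.00 0.00
      vertex 3.81 3.81 30.00
      vertex 0.00 13.00 30.00
    endloop
  endfacet
  facet normal -0.3830 -0.9238 0.0000
    outer loop
      vertex 3.81 3.81 0.00
      vertex 13.00 0.00 0.00
      vertex 13.00 0.00 30.00
    endloop
  endfacet
  facet normal -0.3830 -0.9238 0.0000
    outer loop
      vertex 3.81 3.81 0.00
      vertex 13.00 0.00 30.00
      vertex 3.81 3.81 30.00
    endloop
  endfacet
  facet normal 0.3830 -0.9238 0.0000
    outer loop
      vertex 13.00 0.00 0.00
      vertex 22.19 3.81 0.00
      vertex 22.19 3.81 30.00
    endloop
  endfacet
  facet normal 0.3830 -0.9238 0.0000
    outer loop
      vertex 13.00 0.00 0.00
      vertex 22.19 3.81 30.00
      vertex 13.00 0.00 30.00
    endloop
  endfacet
  facet normal 0.9238 -0.3830 0.0000
    outer loop
      vertex 22.19 3.81 0.00
      vertex 26.00 13.00 0.00
      vertex 26.00 13.00 30.00
    endloop
  endfacet
  facet normal 0.9238 -0.3830 0.0000
    outer loop
      vertex 22.19 3.81 0.00
      vertex 26.00 13.00 30.00
      vertex 22.19 3.81 30.00
    endloop
  endfacet
endsolid part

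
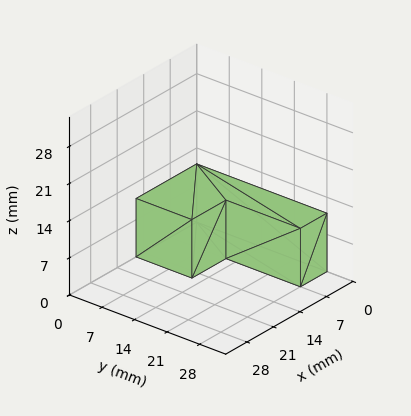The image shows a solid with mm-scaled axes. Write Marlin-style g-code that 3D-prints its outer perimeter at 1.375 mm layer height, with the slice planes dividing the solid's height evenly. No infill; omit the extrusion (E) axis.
Reading the render: the shape is an L-shaped prism: outer 16 × 28 mm, arm thicknesses ≈ 12 mm (horizontal) and 7 mm (vertical), extruded 11 mm in z (dimensions read to the nearest mm from the axis ticks). For the g-code, the solid's height is divided into equal slices at the stated Δz and each level perimeter traced with G1 moves after a G0 lift.

; perimeter-only toolpath
G21 ; units = mm
G90 ; absolute positioning
G28 ; home
; layer 1
G0 Z1.375
G0 X0.000 Y0.000
G1 X16.000 Y0.000
G1 X16.000 Y12.000
G1 X7.000 Y12.000
G1 X7.000 Y28.000
G1 X0.000 Y28.000
G1 X0.000 Y0.000
; layer 2
G0 Z2.750
G0 X0.000 Y0.000
G1 X16.000 Y0.000
G1 X16.000 Y12.000
G1 X7.000 Y12.000
G1 X7.000 Y28.000
G1 X0.000 Y28.000
G1 X0.000 Y0.000
; layer 3
G0 Z4.125
G0 X0.000 Y0.000
G1 X16.000 Y0.000
G1 X16.000 Y12.000
G1 X7.000 Y12.000
G1 X7.000 Y28.000
G1 X0.000 Y28.000
G1 X0.000 Y0.000
; layer 4
G0 Z5.500
G0 X0.000 Y0.000
G1 X16.000 Y0.000
G1 X16.000 Y12.000
G1 X7.000 Y12.000
G1 X7.000 Y28.000
G1 X0.000 Y28.000
G1 X0.000 Y0.000
; layer 5
G0 Z6.875
G0 X0.000 Y0.000
G1 X16.000 Y0.000
G1 X16.000 Y12.000
G1 X7.000 Y12.000
G1 X7.000 Y28.000
G1 X0.000 Y28.000
G1 X0.000 Y0.000
; layer 6
G0 Z8.250
G0 X0.000 Y0.000
G1 X16.000 Y0.000
G1 X16.000 Y12.000
G1 X7.000 Y12.000
G1 X7.000 Y28.000
G1 X0.000 Y28.000
G1 X0.000 Y0.000
; layer 7
G0 Z9.625
G0 X0.000 Y0.000
G1 X16.000 Y0.000
G1 X16.000 Y12.000
G1 X7.000 Y12.000
G1 X7.000 Y28.000
G1 X0.000 Y28.000
G1 X0.000 Y0.000
; layer 8
G0 Z11.000
G0 X0.000 Y0.000
G1 X16.000 Y0.000
G1 X16.000 Y12.000
G1 X7.000 Y12.000
G1 X7.000 Y28.000
G1 X0.000 Y28.000
G1 X0.000 Y0.000
M2 ; end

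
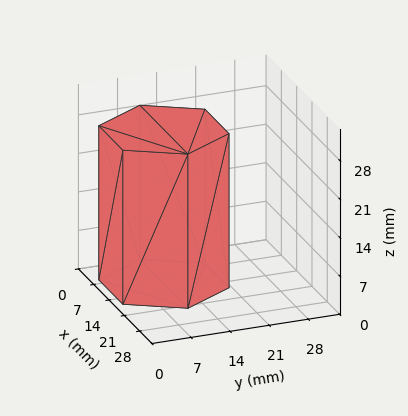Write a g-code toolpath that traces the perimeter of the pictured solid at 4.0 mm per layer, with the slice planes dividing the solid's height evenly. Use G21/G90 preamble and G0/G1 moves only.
Reading the render: the shape is a regular 6-sided prism (a cylinder approximated with 6 flat sides), circumscribed radius ≈ 11 mm, height ≈ 28 mm (dimensions read to the nearest mm from the axis ticks). For the g-code, the solid's height is divided into equal slices at the stated Δz and each level perimeter traced with G1 moves after a G0 lift.

; perimeter-only toolpath
G21 ; units = mm
G90 ; absolute positioning
G28 ; home
; layer 1
G0 Z4.0
G0 X22.0 Y11.0
G1 X16.5 Y20.5
G1 X5.5 Y20.5
G1 X0.0 Y11.0
G1 X5.5 Y1.5
G1 X16.5 Y1.5
G1 X22.0 Y11.0
; layer 2
G0 Z8.0
G0 X22.0 Y11.0
G1 X16.5 Y20.5
G1 X5.5 Y20.5
G1 X0.0 Y11.0
G1 X5.5 Y1.5
G1 X16.5 Y1.5
G1 X22.0 Y11.0
; layer 3
G0 Z12.0
G0 X22.0 Y11.0
G1 X16.5 Y20.5
G1 X5.5 Y20.5
G1 X0.0 Y11.0
G1 X5.5 Y1.5
G1 X16.5 Y1.5
G1 X22.0 Y11.0
; layer 4
G0 Z16.0
G0 X22.0 Y11.0
G1 X16.5 Y20.5
G1 X5.5 Y20.5
G1 X0.0 Y11.0
G1 X5.5 Y1.5
G1 X16.5 Y1.5
G1 X22.0 Y11.0
; layer 5
G0 Z20.0
G0 X22.0 Y11.0
G1 X16.5 Y20.5
G1 X5.5 Y20.5
G1 X0.0 Y11.0
G1 X5.5 Y1.5
G1 X16.5 Y1.5
G1 X22.0 Y11.0
; layer 6
G0 Z24.0
G0 X22.0 Y11.0
G1 X16.5 Y20.5
G1 X5.5 Y20.5
G1 X0.0 Y11.0
G1 X5.5 Y1.5
G1 X16.5 Y1.5
G1 X22.0 Y11.0
; layer 7
G0 Z28.0
G0 X22.0 Y11.0
G1 X16.5 Y20.5
G1 X5.5 Y20.5
G1 X0.0 Y11.0
G1 X5.5 Y1.5
G1 X16.5 Y1.5
G1 X22.0 Y11.0
M2 ; end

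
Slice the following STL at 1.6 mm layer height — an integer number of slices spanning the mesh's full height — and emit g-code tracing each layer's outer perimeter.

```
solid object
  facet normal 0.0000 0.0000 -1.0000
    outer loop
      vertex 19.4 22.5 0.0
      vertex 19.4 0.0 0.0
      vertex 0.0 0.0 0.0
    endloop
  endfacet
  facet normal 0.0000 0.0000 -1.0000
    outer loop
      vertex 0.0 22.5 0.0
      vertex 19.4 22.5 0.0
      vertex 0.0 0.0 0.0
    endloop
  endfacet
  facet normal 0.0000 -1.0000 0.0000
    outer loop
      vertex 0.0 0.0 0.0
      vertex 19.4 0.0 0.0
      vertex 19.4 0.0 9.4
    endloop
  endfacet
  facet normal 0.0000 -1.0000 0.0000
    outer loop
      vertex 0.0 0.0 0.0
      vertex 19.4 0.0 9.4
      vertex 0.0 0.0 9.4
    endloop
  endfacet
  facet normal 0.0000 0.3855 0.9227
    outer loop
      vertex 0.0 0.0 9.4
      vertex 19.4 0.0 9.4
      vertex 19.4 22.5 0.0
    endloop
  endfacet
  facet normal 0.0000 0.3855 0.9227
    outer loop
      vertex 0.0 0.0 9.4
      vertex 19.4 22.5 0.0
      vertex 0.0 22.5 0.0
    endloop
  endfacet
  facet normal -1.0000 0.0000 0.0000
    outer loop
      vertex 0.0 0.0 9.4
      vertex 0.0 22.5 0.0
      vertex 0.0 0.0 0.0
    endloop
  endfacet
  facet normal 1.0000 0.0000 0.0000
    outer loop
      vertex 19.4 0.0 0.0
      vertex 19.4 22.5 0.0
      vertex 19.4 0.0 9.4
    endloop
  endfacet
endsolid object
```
; perimeter-only toolpath
G21 ; units = mm
G90 ; absolute positioning
G28 ; home
; layer 1
G0 Z1.6
G0 X0.0 Y0.0
G1 X19.4 Y0.0
G1 X19.4 Y18.8
G1 X0.0 Y18.8
G1 X0.0 Y0.0
; layer 2
G0 Z3.1
G0 X0.0 Y0.0
G1 X19.4 Y0.0
G1 X19.4 Y15.0
G1 X0.0 Y15.0
G1 X0.0 Y0.0
; layer 3
G0 Z4.7
G0 X0.0 Y0.0
G1 X19.4 Y0.0
G1 X19.4 Y11.2
G1 X0.0 Y11.2
G1 X0.0 Y0.0
; layer 4
G0 Z6.3
G0 X0.0 Y0.0
G1 X19.4 Y0.0
G1 X19.4 Y7.5
G1 X0.0 Y7.5
G1 X0.0 Y0.0
; layer 5
G0 Z7.8
G0 X0.0 Y0.0
G1 X19.4 Y0.0
G1 X19.4 Y3.8
G1 X0.0 Y3.8
G1 X0.0 Y0.0
M2 ; end

The solid is a wedge (ramp): 19.4 × 22.5 mm base, rising to 9.4 mm along the y=0 edge and sloping linearly to z=0 at y=22.5. Slicing at Δz = 1.6 mm — 6 equal slices spanning the solid's height, so layer i sits at z = i·h/6 — gives 5 non-empty perimeters. Each is a 4-segment closed polygon; G0 lifts to the layer z and rapids to the start vertex, then G1 traces the edges. The cross-section shrinks linearly with z (the slice at the apex is degenerate and omitted).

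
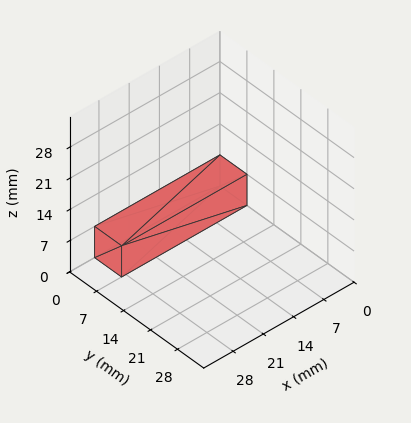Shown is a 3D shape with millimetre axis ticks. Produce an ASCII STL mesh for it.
Reading the render: the shape is a rectangular box, roughly 29 × 7 mm footprint and 7 mm tall (dimensions read to the nearest mm from the axis ticks). For the STL, each face is triangulated and given an outward normal.

solid part
  facet normal 0.0000 0.0000 -1.0000
    outer loop
      vertex 29.00 7.00 0.00
      vertex 29.00 0.00 0.00
      vertex 0.00 0.00 0.00
    endloop
  endfacet
  facet normal 0.0000 0.0000 -1.0000
    outer loop
      vertex 0.00 7.00 0.00
      vertex 29.00 7.00 0.00
      vertex 0.00 0.00 0.00
    endloop
  endfacet
  facet normal 0.0000 0.0000 1.0000
    outer loop
      vertex 0.00 0.00 7.00
      vertex 29.00 0.00 7.00
      vertex 29.00 7.00 7.00
    endloop
  endfacet
  facet normal 0.0000 0.0000 1.0000
    outer loop
      vertex 0.00 0.00 7.00
      vertex 29.00 7.00 7.00
      vertex 0.00 7.00 7.00
    endloop
  endfacet
  facet normal 0.0000 -1.0000 0.0000
    outer loop
      vertex 0.00 0.00 0.00
      vertex 29.00 0.00 0.00
      vertex 29.00 0.00 7.00
    endloop
  endfacet
  facet normal 0.0000 -1.0000 0.0000
    outer loop
      vertex 0.00 0.00 0.00
      vertex 29.00 0.00 7.00
      vertex 0.00 0.00 7.00
    endloop
  endfacet
  facet normal 0.0000 1.0000 0.0000
    outer loop
      vertex 29.00 7.00 7.00
      vertex 29.00 7.00 0.00
      vertex 0.00 7.00 0.00
    endloop
  endfacet
  facet normal 0.0000 1.0000 0.0000
    outer loop
      vertex 0.00 7.00 7.00
      vertex 29.00 7.00 7.00
      vertex 0.00 7.00 0.00
    endloop
  endfacet
  facet normal -1.0000 0.0000 0.0000
    outer loop
      vertex 0.00 7.00 7.00
      vertex 0.00 7.00 0.00
      vertex 0.00 0.00 0.00
    endloop
  endfacet
  facet normal -1.0000 0.0000 0.0000
    outer loop
      vertex 0.00 0.00 7.00
      vertex 0.00 7.00 7.00
      vertex 0.00 0.00 0.00
    endloop
  endfacet
  facet normal 1.0000 0.0000 0.0000
    outer loop
      vertex 29.00 0.00 0.00
      vertex 29.00 7.00 0.00
      vertex 29.00 7.00 7.00
    endloop
  endfacet
  facet normal 1.0000 0.0000 0.0000
    outer loop
      vertex 29.00 0.00 0.00
      vertex 29.00 7.00 7.00
      vertex 29.00 0.00 7.00
    endloop
  endfacet
endsolid part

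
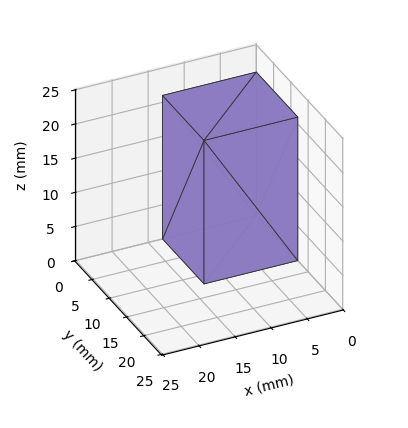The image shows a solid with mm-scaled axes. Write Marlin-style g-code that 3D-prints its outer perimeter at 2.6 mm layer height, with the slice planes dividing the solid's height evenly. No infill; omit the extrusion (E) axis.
Reading the render: the shape is a rectangular box, roughly 13 × 12 mm footprint and 21 mm tall (dimensions read to the nearest mm from the axis ticks). For the g-code, the solid's height is divided into equal slices at the stated Δz and each level perimeter traced with G1 moves after a G0 lift.

; perimeter-only toolpath
G21 ; units = mm
G90 ; absolute positioning
G28 ; home
; layer 1
G0 Z2.6
G0 X0.0 Y0.0
G1 X13.0 Y0.0
G1 X13.0 Y12.0
G1 X0.0 Y12.0
G1 X0.0 Y0.0
; layer 2
G0 Z5.2
G0 X0.0 Y0.0
G1 X13.0 Y0.0
G1 X13.0 Y12.0
G1 X0.0 Y12.0
G1 X0.0 Y0.0
; layer 3
G0 Z7.9
G0 X0.0 Y0.0
G1 X13.0 Y0.0
G1 X13.0 Y12.0
G1 X0.0 Y12.0
G1 X0.0 Y0.0
; layer 4
G0 Z10.5
G0 X0.0 Y0.0
G1 X13.0 Y0.0
G1 X13.0 Y12.0
G1 X0.0 Y12.0
G1 X0.0 Y0.0
; layer 5
G0 Z13.1
G0 X0.0 Y0.0
G1 X13.0 Y0.0
G1 X13.0 Y12.0
G1 X0.0 Y12.0
G1 X0.0 Y0.0
; layer 6
G0 Z15.8
G0 X0.0 Y0.0
G1 X13.0 Y0.0
G1 X13.0 Y12.0
G1 X0.0 Y12.0
G1 X0.0 Y0.0
; layer 7
G0 Z18.4
G0 X0.0 Y0.0
G1 X13.0 Y0.0
G1 X13.0 Y12.0
G1 X0.0 Y12.0
G1 X0.0 Y0.0
; layer 8
G0 Z21.0
G0 X0.0 Y0.0
G1 X13.0 Y0.0
G1 X13.0 Y12.0
G1 X0.0 Y12.0
G1 X0.0 Y0.0
M2 ; end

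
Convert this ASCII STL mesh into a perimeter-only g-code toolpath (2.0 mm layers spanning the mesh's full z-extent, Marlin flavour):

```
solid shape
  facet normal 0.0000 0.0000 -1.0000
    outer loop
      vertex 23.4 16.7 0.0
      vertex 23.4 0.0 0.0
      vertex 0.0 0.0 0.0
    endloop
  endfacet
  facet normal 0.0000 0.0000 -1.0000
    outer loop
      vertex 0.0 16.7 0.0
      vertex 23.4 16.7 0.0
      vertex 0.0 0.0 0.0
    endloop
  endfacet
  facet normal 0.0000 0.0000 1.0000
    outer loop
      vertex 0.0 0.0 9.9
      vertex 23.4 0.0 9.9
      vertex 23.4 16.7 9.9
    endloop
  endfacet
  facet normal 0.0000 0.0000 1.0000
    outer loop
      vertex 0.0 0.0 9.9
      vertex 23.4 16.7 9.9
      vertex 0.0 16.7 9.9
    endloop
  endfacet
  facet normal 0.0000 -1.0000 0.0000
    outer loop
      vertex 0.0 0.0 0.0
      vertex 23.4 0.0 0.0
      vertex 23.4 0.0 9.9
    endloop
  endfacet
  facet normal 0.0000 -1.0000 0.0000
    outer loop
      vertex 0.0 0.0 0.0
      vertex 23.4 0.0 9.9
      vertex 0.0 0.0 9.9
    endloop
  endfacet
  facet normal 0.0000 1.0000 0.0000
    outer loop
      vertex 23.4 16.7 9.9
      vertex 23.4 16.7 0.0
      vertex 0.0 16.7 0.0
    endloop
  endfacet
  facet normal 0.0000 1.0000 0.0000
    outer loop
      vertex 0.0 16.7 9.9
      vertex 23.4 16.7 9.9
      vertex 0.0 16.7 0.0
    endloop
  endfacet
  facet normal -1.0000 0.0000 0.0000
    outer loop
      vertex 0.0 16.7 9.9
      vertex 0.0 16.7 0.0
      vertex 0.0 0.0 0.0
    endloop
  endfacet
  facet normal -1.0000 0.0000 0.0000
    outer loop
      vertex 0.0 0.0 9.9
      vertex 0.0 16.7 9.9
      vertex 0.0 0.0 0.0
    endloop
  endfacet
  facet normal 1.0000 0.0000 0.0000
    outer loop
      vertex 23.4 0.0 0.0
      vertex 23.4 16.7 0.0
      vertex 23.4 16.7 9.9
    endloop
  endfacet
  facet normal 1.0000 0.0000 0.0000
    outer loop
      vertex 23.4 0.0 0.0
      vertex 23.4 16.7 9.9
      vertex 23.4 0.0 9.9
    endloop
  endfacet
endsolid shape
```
; perimeter-only toolpath
G21 ; units = mm
G90 ; absolute positioning
G28 ; home
; layer 1
G0 Z2.0
G0 X0.0 Y0.0
G1 X23.4 Y0.0
G1 X23.4 Y16.7
G1 X0.0 Y16.7
G1 X0.0 Y0.0
; layer 2
G0 Z4.0
G0 X0.0 Y0.0
G1 X23.4 Y0.0
G1 X23.4 Y16.7
G1 X0.0 Y16.7
G1 X0.0 Y0.0
; layer 3
G0 Z5.9
G0 X0.0 Y0.0
G1 X23.4 Y0.0
G1 X23.4 Y16.7
G1 X0.0 Y16.7
G1 X0.0 Y0.0
; layer 4
G0 Z7.9
G0 X0.0 Y0.0
G1 X23.4 Y0.0
G1 X23.4 Y16.7
G1 X0.0 Y16.7
G1 X0.0 Y0.0
; layer 5
G0 Z9.9
G0 X0.0 Y0.0
G1 X23.4 Y0.0
G1 X23.4 Y16.7
G1 X0.0 Y16.7
G1 X0.0 Y0.0
M2 ; end

The solid is a rectangular box, roughly 23.4 × 16.7 mm footprint and 9.9 mm tall. Slicing at Δz = 2.0 mm — 5 equal slices spanning the solid's height, so layer i sits at z = i·h/5 — gives 5 non-empty perimeters. Each is a 4-segment closed polygon; G0 lifts to the layer z and rapids to the start vertex, then G1 traces the edges.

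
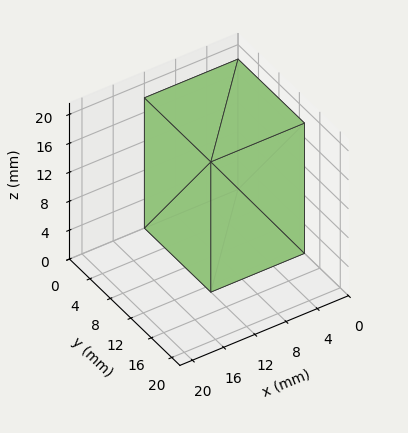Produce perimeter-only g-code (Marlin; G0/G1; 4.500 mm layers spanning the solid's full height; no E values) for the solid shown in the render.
Reading the render: the shape is a rectangular box, roughly 12 × 13 mm footprint and 18 mm tall (dimensions read to the nearest mm from the axis ticks). For the g-code, the solid's height is divided into equal slices at the stated Δz and each level perimeter traced with G1 moves after a G0 lift.

; perimeter-only toolpath
G21 ; units = mm
G90 ; absolute positioning
G28 ; home
; layer 1
G0 Z4.500
G0 X0.000 Y0.000
G1 X12.000 Y0.000
G1 X12.000 Y13.000
G1 X0.000 Y13.000
G1 X0.000 Y0.000
; layer 2
G0 Z9.000
G0 X0.000 Y0.000
G1 X12.000 Y0.000
G1 X12.000 Y13.000
G1 X0.000 Y13.000
G1 X0.000 Y0.000
; layer 3
G0 Z13.500
G0 X0.000 Y0.000
G1 X12.000 Y0.000
G1 X12.000 Y13.000
G1 X0.000 Y13.000
G1 X0.000 Y0.000
; layer 4
G0 Z18.000
G0 X0.000 Y0.000
G1 X12.000 Y0.000
G1 X12.000 Y13.000
G1 X0.000 Y13.000
G1 X0.000 Y0.000
M2 ; end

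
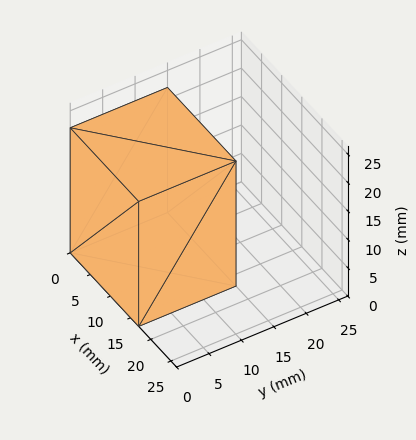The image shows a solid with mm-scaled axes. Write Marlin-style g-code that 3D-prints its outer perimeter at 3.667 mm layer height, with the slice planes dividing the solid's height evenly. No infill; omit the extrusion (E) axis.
Reading the render: the shape is a rectangular box, roughly 17 × 15 mm footprint and 22 mm tall (dimensions read to the nearest mm from the axis ticks). For the g-code, the solid's height is divided into equal slices at the stated Δz and each level perimeter traced with G1 moves after a G0 lift.

; perimeter-only toolpath
G21 ; units = mm
G90 ; absolute positioning
G28 ; home
; layer 1
G0 Z3.667
G0 X0.000 Y0.000
G1 X17.000 Y0.000
G1 X17.000 Y15.000
G1 X0.000 Y15.000
G1 X0.000 Y0.000
; layer 2
G0 Z7.333
G0 X0.000 Y0.000
G1 X17.000 Y0.000
G1 X17.000 Y15.000
G1 X0.000 Y15.000
G1 X0.000 Y0.000
; layer 3
G0 Z11.000
G0 X0.000 Y0.000
G1 X17.000 Y0.000
G1 X17.000 Y15.000
G1 X0.000 Y15.000
G1 X0.000 Y0.000
; layer 4
G0 Z14.667
G0 X0.000 Y0.000
G1 X17.000 Y0.000
G1 X17.000 Y15.000
G1 X0.000 Y15.000
G1 X0.000 Y0.000
; layer 5
G0 Z18.333
G0 X0.000 Y0.000
G1 X17.000 Y0.000
G1 X17.000 Y15.000
G1 X0.000 Y15.000
G1 X0.000 Y0.000
; layer 6
G0 Z22.000
G0 X0.000 Y0.000
G1 X17.000 Y0.000
G1 X17.000 Y15.000
G1 X0.000 Y15.000
G1 X0.000 Y0.000
M2 ; end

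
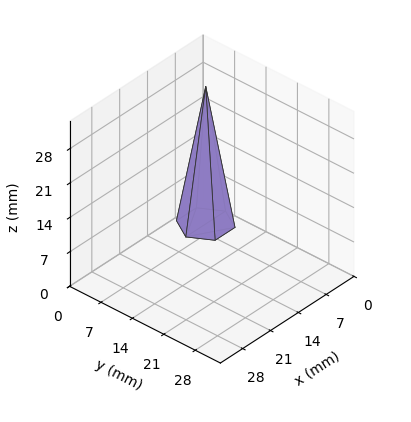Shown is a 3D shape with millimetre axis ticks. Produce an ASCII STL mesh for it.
Reading the render: the shape is a regular 6-sided pyramid, base circumscribed radius ≈ 5 mm, apex at z ≈ 28 mm (dimensions read to the nearest mm from the axis ticks). For the STL, each face is triangulated and given an outward normal.

solid part
  facet normal 0.0000 0.0000 -1.0000
    outer loop
      vertex 2.5 9.3 0.0
      vertex 7.5 9.3 0.0
      vertex 10.0 5.0 0.0
    endloop
  endfacet
  facet normal 0.0000 0.0000 -1.0000
    outer loop
      vertex 0.0 5.0 0.0
      vertex 2.5 9.3 0.0
      vertex 10.0 5.0 0.0
    endloop
  endfacet
  facet normal 0.0000 0.0000 -1.0000
    outer loop
      vertex 2.5 0.7 0.0
      vertex 0.0 5.0 0.0
      vertex 10.0 5.0 0.0
    endloop
  endfacet
  facet normal 0.0000 0.0000 -1.0000
    outer loop
      vertex 7.5 0.7 0.0
      vertex 2.5 0.7 0.0
      vertex 10.0 5.0 0.0
    endloop
  endfacet
  facet normal 0.8544 0.4967 0.1526
    outer loop
      vertex 10.0 5.0 0.0
      vertex 7.5 9.3 0.0
      vertex 5.0 5.0 28.0
    endloop
  endfacet
  facet normal 0.0000 0.9884 0.1518
    outer loop
      vertex 7.5 9.3 0.0
      vertex 2.5 9.3 0.0
      vertex 5.0 5.0 28.0
    endloop
  endfacet
  facet normal -0.8544 0.4967 0.1526
    outer loop
      vertex 2.5 9.3 0.0
      vertex 0.0 5.0 0.0
      vertex 5.0 5.0 28.0
    endloop
  endfacet
  facet normal -0.8544 -0.4967 0.1526
    outer loop
      vertex 0.0 5.0 0.0
      vertex 2.5 0.7 0.0
      vertex 5.0 5.0 28.0
    endloop
  endfacet
  facet normal 0.0000 -0.9884 0.1518
    outer loop
      vertex 2.5 0.7 0.0
      vertex 7.5 0.7 0.0
      vertex 5.0 5.0 28.0
    endloop
  endfacet
  facet normal 0.8544 -0.4967 0.1526
    outer loop
      vertex 7.5 0.7 0.0
      vertex 10.0 5.0 0.0
      vertex 5.0 5.0 28.0
    endloop
  endfacet
endsolid part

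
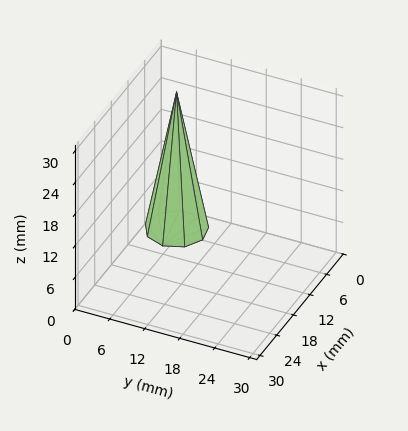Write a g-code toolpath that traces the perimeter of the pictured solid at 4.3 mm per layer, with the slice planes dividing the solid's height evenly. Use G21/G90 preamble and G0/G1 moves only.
Reading the render: the shape is a regular 9-sided pyramid, base circumscribed radius ≈ 5 mm, apex at z ≈ 26 mm (dimensions read to the nearest mm from the axis ticks). For the g-code, the solid's height is divided into equal slices at the stated Δz and each level perimeter traced with G1 moves after a G0 lift.

; perimeter-only toolpath
G21 ; units = mm
G90 ; absolute positioning
G28 ; home
; layer 1
G0 Z4.3
G0 X9.2 Y5.0
G1 X8.2 Y7.7
G1 X5.8 Y9.1
G1 X2.9 Y8.6
G1 X1.1 Y6.4
G1 X1.1 Y3.6
G1 X2.9 Y1.4
G1 X5.8 Y0.9
G1 X8.2 Y2.3
G1 X9.2 Y5.0
; layer 2
G0 Z8.7
G0 X8.3 Y5.0
G1 X7.5 Y7.1
G1 X5.6 Y8.3
G1 X3.3 Y7.9
G1 X1.9 Y6.1
G1 X1.9 Y3.9
G1 X3.3 Y2.1
G1 X5.6 Y1.7
G1 X7.5 Y2.9
G1 X8.3 Y5.0
; layer 3
G0 Z13.0
G0 X7.5 Y5.0
G1 X6.9 Y6.6
G1 X5.5 Y7.5
G1 X3.8 Y7.2
G1 X2.6 Y5.8
G1 X2.6 Y4.2
G1 X3.8 Y2.9
G1 X5.5 Y2.5
G1 X6.9 Y3.4
G1 X7.5 Y5.0
; layer 4
G0 Z17.3
G0 X6.7 Y5.0
G1 X6.3 Y6.1
G1 X5.3 Y6.6
G1 X4.2 Y6.4
G1 X3.4 Y5.6
G1 X3.4 Y4.4
G1 X4.2 Y3.6
G1 X5.3 Y3.4
G1 X6.3 Y3.9
G1 X6.7 Y5.0
; layer 5
G0 Z21.7
G0 X5.8 Y5.0
G1 X5.6 Y5.5
G1 X5.2 Y5.8
G1 X4.6 Y5.7
G1 X4.2 Y5.3
G1 X4.2 Y4.7
G1 X4.6 Y4.3
G1 X5.2 Y4.2
G1 X5.6 Y4.5
G1 X5.8 Y5.0
M2 ; end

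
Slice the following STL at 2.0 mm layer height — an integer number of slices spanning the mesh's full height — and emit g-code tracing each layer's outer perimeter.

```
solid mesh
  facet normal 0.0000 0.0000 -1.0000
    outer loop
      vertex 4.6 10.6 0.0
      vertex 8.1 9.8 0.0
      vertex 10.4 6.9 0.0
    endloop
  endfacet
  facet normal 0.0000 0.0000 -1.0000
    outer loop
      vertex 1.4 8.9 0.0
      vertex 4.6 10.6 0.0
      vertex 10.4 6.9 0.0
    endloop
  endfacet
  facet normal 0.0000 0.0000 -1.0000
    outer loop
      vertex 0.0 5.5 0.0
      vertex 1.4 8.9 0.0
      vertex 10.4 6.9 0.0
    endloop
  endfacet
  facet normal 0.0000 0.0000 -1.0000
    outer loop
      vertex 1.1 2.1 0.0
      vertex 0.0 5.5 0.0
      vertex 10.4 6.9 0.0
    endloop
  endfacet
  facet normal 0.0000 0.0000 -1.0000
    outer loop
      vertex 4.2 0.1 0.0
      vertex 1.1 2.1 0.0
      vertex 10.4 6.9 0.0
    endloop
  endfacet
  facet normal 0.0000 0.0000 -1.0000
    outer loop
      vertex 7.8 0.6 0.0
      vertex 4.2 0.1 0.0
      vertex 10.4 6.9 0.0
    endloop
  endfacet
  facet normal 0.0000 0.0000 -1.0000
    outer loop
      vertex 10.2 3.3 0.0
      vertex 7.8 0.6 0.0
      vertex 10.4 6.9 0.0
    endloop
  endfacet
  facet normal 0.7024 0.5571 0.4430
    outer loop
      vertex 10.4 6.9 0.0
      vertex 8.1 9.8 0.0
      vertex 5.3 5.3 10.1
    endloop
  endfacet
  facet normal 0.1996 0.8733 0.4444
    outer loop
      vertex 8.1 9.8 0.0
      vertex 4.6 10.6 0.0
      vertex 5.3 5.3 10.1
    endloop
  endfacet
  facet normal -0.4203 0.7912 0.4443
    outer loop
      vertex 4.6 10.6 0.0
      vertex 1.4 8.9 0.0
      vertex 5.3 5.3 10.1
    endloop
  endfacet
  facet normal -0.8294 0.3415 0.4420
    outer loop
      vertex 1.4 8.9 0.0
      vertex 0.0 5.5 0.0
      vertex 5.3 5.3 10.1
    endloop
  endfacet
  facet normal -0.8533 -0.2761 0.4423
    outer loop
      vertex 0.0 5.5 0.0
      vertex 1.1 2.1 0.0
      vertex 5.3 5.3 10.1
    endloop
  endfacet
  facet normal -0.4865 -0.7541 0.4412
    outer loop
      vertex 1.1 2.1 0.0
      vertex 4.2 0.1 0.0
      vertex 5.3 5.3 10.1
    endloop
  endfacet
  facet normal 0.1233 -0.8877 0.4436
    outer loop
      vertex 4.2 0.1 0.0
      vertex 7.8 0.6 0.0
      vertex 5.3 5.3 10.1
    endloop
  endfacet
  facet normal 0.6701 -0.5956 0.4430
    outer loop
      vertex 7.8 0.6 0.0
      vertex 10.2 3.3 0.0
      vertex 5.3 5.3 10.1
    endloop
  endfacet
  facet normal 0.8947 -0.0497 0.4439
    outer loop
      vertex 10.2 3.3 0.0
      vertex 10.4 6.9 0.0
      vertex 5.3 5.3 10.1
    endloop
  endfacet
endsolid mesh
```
; perimeter-only toolpath
G21 ; units = mm
G90 ; absolute positioning
G28 ; home
; layer 1
G0 Z2.0
G0 X9.4 Y6.6
G1 X7.5 Y8.9
G1 X4.7 Y9.5
G1 X2.2 Y8.2
G1 X1.1 Y5.5
G1 X1.9 Y2.7
G1 X4.4 Y1.1
G1 X7.3 Y1.5
G1 X9.2 Y3.7
G1 X9.4 Y6.6
; layer 2
G0 Z4.0
G0 X8.4 Y6.3
G1 X7.0 Y8.0
G1 X4.9 Y8.5
G1 X3.0 Y7.5
G1 X2.1 Y5.4
G1 X2.8 Y3.4
G1 X4.6 Y2.2
G1 X6.8 Y2.5
G1 X8.2 Y4.1
G1 X8.4 Y6.3
; layer 3
G0 Z6.1
G0 X7.3 Y5.9
G1 X6.4 Y7.1
G1 X5.0 Y7.4
G1 X3.7 Y6.7
G1 X3.2 Y5.4
G1 X3.6 Y4.0
G1 X4.9 Y3.2
G1 X6.3 Y3.4
G1 X7.3 Y4.5
G1 X7.3 Y5.9
; layer 4
G0 Z8.1
G0 X6.3 Y5.6
G1 X5.9 Y6.2
G1 X5.2 Y6.4
G1 X4.5 Y6.0
G1 X4.2 Y5.3
G1 X4.5 Y4.7
G1 X5.1 Y4.3
G1 X5.8 Y4.4
G1 X6.3 Y4.9
G1 X6.3 Y5.6
M2 ; end

The solid is a regular 9-sided pyramid, base circumscribed radius ≈ 5.3 mm, apex at z ≈ 10.1 mm. Slicing at Δz = 2.0 mm — 5 equal slices spanning the solid's height, so layer i sits at z = i·h/5 — gives 4 non-empty perimeters. Each is a 9-segment closed polygon; G0 lifts to the layer z and rapids to the start vertex, then G1 traces the edges. The cross-section shrinks linearly with z (the slice at the apex is degenerate and omitted).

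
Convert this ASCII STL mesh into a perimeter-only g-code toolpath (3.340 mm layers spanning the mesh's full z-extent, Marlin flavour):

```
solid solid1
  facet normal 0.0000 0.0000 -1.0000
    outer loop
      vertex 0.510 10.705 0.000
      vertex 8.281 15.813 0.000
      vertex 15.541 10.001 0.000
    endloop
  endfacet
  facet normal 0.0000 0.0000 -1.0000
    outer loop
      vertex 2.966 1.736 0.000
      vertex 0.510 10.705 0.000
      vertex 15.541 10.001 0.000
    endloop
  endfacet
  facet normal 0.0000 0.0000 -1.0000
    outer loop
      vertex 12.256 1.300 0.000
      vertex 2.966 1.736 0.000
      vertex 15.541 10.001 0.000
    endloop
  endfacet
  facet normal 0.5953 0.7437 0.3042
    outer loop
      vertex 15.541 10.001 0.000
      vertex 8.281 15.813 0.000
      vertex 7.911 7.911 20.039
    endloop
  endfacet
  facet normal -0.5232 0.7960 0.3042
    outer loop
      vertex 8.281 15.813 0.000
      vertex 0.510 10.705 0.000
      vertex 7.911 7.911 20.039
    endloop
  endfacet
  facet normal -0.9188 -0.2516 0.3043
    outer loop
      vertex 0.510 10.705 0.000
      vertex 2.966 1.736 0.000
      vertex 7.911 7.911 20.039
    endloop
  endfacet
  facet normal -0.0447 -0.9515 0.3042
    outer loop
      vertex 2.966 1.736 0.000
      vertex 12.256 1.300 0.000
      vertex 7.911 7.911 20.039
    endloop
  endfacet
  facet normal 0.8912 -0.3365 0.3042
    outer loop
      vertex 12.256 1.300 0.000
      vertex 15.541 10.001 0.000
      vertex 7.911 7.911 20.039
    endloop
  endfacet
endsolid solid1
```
; perimeter-only toolpath
G21 ; units = mm
G90 ; absolute positioning
G28 ; home
; layer 1
G0 Z3.340
G0 X14.269 Y9.653
G1 X8.219 Y14.496
G1 X1.743 Y10.239
G1 X3.790 Y2.765
G1 X11.532 Y2.402
G1 X14.269 Y9.653
; layer 2
G0 Z6.680
G0 X12.998 Y9.304
G1 X8.158 Y13.179
G1 X2.977 Y9.774
G1 X4.614 Y3.794
G1 X10.808 Y3.504
G1 X12.998 Y9.304
; layer 3
G0 Z10.020
G0 X11.726 Y8.956
G1 X8.096 Y11.862
G1 X4.210 Y9.308
G1 X5.438 Y4.824
G1 X10.084 Y4.606
G1 X11.726 Y8.956
; layer 4
G0 Z13.359
G0 X10.454 Y8.608
G1 X8.034 Y10.545
G1 X5.444 Y8.842
G1 X6.263 Y5.853
G1 X9.359 Y5.707
G1 X10.454 Y8.608
; layer 5
G0 Z16.699
G0 X9.183 Y8.259
G1 X7.973 Y9.228
G1 X6.677 Y8.377
G1 X7.087 Y6.882
G1 X8.635 Y6.809
G1 X9.183 Y8.259
M2 ; end

The solid is a regular 5-sided pyramid, base circumscribed radius ≈ 7.91 mm, apex at z ≈ 20 mm. Slicing at Δz = 3.340 mm — 6 equal slices spanning the solid's height, so layer i sits at z = i·h/6 — gives 5 non-empty perimeters. Each is a 5-segment closed polygon; G0 lifts to the layer z and rapids to the start vertex, then G1 traces the edges. The cross-section shrinks linearly with z (the slice at the apex is degenerate and omitted).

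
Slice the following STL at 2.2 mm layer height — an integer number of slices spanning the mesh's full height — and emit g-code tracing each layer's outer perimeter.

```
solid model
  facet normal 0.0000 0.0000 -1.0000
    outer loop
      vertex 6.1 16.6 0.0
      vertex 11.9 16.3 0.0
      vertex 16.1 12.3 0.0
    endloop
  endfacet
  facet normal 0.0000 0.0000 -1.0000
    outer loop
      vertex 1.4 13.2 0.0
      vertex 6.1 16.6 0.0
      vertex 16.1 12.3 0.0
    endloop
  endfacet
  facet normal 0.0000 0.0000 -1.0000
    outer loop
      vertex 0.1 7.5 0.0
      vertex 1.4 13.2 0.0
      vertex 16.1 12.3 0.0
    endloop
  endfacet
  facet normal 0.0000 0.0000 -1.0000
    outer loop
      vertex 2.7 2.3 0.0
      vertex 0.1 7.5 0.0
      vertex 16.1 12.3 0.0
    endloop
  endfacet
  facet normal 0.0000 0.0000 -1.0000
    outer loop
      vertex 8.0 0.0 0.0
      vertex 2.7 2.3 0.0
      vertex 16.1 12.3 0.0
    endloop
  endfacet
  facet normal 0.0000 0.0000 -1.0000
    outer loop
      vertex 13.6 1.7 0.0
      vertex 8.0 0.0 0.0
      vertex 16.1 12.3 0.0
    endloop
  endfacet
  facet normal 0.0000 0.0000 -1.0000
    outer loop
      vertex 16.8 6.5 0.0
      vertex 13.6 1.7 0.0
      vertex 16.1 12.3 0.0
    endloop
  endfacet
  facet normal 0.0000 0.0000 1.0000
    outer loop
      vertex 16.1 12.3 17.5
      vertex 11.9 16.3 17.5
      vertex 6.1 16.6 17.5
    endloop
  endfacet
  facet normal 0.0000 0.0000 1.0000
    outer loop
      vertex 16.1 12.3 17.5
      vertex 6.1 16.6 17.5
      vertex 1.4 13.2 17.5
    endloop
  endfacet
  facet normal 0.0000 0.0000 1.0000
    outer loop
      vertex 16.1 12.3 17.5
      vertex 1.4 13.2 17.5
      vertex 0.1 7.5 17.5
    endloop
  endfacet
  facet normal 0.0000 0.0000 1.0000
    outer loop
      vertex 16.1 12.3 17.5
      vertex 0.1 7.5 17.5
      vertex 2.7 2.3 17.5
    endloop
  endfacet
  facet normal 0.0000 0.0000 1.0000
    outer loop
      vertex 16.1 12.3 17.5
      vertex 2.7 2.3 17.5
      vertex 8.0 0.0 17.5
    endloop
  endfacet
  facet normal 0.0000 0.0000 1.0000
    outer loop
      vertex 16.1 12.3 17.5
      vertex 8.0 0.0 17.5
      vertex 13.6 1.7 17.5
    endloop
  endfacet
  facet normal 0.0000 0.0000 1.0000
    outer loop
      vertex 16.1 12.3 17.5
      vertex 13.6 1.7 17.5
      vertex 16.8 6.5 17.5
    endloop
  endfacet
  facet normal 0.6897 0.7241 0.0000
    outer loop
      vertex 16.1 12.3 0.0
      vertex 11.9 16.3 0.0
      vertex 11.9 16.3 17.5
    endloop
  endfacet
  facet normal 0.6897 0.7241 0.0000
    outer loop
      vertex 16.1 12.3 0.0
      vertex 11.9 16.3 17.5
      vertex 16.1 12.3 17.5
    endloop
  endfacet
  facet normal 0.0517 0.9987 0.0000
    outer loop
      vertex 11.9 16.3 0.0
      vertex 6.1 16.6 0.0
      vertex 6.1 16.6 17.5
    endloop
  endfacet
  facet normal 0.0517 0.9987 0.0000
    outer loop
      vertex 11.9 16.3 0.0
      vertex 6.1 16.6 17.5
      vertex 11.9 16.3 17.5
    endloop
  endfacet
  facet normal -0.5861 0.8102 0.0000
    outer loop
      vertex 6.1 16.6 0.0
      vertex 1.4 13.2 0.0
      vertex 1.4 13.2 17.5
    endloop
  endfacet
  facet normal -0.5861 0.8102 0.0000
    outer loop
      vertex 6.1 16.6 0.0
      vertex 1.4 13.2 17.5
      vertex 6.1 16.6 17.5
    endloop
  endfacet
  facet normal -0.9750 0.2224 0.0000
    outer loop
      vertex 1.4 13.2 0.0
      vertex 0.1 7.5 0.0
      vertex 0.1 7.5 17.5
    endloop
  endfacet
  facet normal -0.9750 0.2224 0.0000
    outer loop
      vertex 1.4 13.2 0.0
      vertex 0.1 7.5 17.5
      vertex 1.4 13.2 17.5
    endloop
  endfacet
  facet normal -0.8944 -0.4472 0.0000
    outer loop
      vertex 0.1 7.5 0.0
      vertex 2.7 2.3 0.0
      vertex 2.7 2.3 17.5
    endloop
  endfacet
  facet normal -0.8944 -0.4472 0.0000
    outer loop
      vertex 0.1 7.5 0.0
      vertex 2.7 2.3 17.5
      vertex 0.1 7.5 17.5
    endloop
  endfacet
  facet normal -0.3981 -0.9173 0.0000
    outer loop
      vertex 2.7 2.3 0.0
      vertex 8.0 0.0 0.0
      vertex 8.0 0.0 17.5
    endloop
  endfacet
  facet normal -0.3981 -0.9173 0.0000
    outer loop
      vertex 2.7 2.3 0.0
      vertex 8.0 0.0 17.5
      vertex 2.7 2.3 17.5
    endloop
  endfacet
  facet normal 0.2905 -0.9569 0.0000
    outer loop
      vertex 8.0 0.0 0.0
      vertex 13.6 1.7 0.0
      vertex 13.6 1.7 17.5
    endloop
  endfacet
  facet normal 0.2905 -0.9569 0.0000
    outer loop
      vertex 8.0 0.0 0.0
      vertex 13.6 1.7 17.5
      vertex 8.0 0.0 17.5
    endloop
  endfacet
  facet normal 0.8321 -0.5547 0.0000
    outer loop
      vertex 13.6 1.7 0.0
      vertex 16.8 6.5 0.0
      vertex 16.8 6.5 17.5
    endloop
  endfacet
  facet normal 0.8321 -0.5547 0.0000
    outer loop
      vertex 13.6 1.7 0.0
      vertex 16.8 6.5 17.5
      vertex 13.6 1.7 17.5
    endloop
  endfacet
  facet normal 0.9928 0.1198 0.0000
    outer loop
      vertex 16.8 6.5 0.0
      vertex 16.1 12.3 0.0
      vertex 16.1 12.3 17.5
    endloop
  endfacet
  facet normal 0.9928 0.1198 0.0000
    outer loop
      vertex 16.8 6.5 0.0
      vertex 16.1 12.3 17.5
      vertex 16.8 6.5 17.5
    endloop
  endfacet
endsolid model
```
; perimeter-only toolpath
G21 ; units = mm
G90 ; absolute positioning
G28 ; home
; layer 1
G0 Z2.2
G0 X16.1 Y12.3
G1 X11.9 Y16.3
G1 X6.1 Y16.6
G1 X1.4 Y13.2
G1 X0.1 Y7.5
G1 X2.7 Y2.3
G1 X8.0 Y0.0
G1 X13.6 Y1.7
G1 X16.8 Y6.5
G1 X16.1 Y12.3
; layer 2
G0 Z4.4
G0 X16.1 Y12.3
G1 X11.9 Y16.3
G1 X6.1 Y16.6
G1 X1.4 Y13.2
G1 X0.1 Y7.5
G1 X2.7 Y2.3
G1 X8.0 Y0.0
G1 X13.6 Y1.7
G1 X16.8 Y6.5
G1 X16.1 Y12.3
; layer 3
G0 Z6.6
G0 X16.1 Y12.3
G1 X11.9 Y16.3
G1 X6.1 Y16.6
G1 X1.4 Y13.2
G1 X0.1 Y7.5
G1 X2.7 Y2.3
G1 X8.0 Y0.0
G1 X13.6 Y1.7
G1 X16.8 Y6.5
G1 X16.1 Y12.3
; layer 4
G0 Z8.8
G0 X16.1 Y12.3
G1 X11.9 Y16.3
G1 X6.1 Y16.6
G1 X1.4 Y13.2
G1 X0.1 Y7.5
G1 X2.7 Y2.3
G1 X8.0 Y0.0
G1 X13.6 Y1.7
G1 X16.8 Y6.5
G1 X16.1 Y12.3
; layer 5
G0 Z10.9
G0 X16.1 Y12.3
G1 X11.9 Y16.3
G1 X6.1 Y16.6
G1 X1.4 Y13.2
G1 X0.1 Y7.5
G1 X2.7 Y2.3
G1 X8.0 Y0.0
G1 X13.6 Y1.7
G1 X16.8 Y6.5
G1 X16.1 Y12.3
; layer 6
G0 Z13.1
G0 X16.1 Y12.3
G1 X11.9 Y16.3
G1 X6.1 Y16.6
G1 X1.4 Y13.2
G1 X0.1 Y7.5
G1 X2.7 Y2.3
G1 X8.0 Y0.0
G1 X13.6 Y1.7
G1 X16.8 Y6.5
G1 X16.1 Y12.3
; layer 7
G0 Z15.3
G0 X16.1 Y12.3
G1 X11.9 Y16.3
G1 X6.1 Y16.6
G1 X1.4 Y13.2
G1 X0.1 Y7.5
G1 X2.7 Y2.3
G1 X8.0 Y0.0
G1 X13.6 Y1.7
G1 X16.8 Y6.5
G1 X16.1 Y12.3
; layer 8
G0 Z17.5
G0 X16.1 Y12.3
G1 X11.9 Y16.3
G1 X6.1 Y16.6
G1 X1.4 Y13.2
G1 X0.1 Y7.5
G1 X2.7 Y2.3
G1 X8.0 Y0.0
G1 X13.6 Y1.7
G1 X16.8 Y6.5
G1 X16.1 Y12.3
M2 ; end

The solid is a regular 9-sided prism (a cylinder approximated with 9 flat sides), circumscribed radius ≈ 8.5 mm, height ≈ 17.5 mm. Slicing at Δz = 2.2 mm — 8 equal slices spanning the solid's height, so layer i sits at z = i·h/8 — gives 8 non-empty perimeters. Each is a 9-segment closed polygon; G0 lifts to the layer z and rapids to the start vertex, then G1 traces the edges.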